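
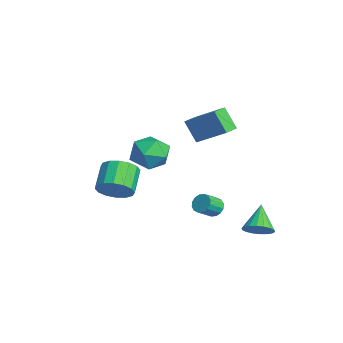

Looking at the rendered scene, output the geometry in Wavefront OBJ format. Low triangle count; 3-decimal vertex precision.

v -3.816 1.378 1.159
v -2.612 2.726 2.323
v -4.562 2.15 1.037
v -3.358 3.498 2.201
v -3.102 1.862 -0.141
v -1.898 3.21 1.023
v -3.848 2.634 -0.263
v -2.644 3.982 0.901
v 3.296 -1.41 1.931
v 4.052 -1.561 2.807
v 2.188 -2.759 2.653
v 2.944 -2.91 3.529
v 2.319 -1.927 3.462
v 3.003 -1.094 3.016
v 3.237 -3.226 2.444
v 3.921 -2.393 1.998
v 4.016 -2.684 3.124
v 3.448 -1.881 3.753
v 2.792 -2.439 1.707
v 2.224 -1.636 2.336
v 2.176 1.458 -2.224
v 2.679 1.418 -2.586
v 3.066 0.603 -1.957
v 2.564 0.642 -1.596
v 2.756 1.63 -2.358
v 3.144 0.815 -1.729
v 2.679 1.797 -2.095
v 3.066 0.981 -1.466
v 2.467 1.872 -1.866
v 2.854 1.057 -1.237
v 2.177 1.836 -1.733
v 2.564 1.021 -1.105
v 1.886 1.699 -1.732
v 2.274 0.884 -1.104
v 1.674 1.497 -1.863
v 2.061 0.682 -1.234
v 1.596 1.285 -2.091
v 1.984 0.47 -1.462
v 1.674 1.119 -2.354
v 2.061 0.303 -1.725
v 1.886 1.043 -2.583
v 2.273 0.228 -1.954
v 2.176 1.079 -2.715
v 2.563 0.264 -2.087
v 2.466 1.216 -2.716
v 2.854 0.401 -2.088
v 0.379 -3.392 -1.3
v 1.075 -3.073 -0.581
v -0.163 -2.489 0.358
v -0.859 -2.808 -0.36
v 1.018 -2.65 -0.918
v -0.221 -2.067 0.021
v 0.789 -2.427 -1.358
v -0.449 -1.844 -0.419
v 0.451 -2.462 -1.782
v -0.787 -1.879 -0.843
v 0.094 -2.746 -2.077
v -1.145 -2.163 -1.138
v -0.187 -3.203 -2.163
v -1.426 -2.62 -1.224
v -0.317 -3.711 -2.018
v -1.555 -3.127 -1.079
v -0.259 -4.133 -1.681
v -1.498 -3.55 -0.742
v -0.031 -4.356 -1.241
v -1.269 -3.773 -0.302
v 0.307 -4.321 -0.817
v -0.931 -3.738 0.122
v 0.665 -4.037 -0.522
v -0.574 -3.454 0.417
v 0.946 -3.58 -0.436
v -0.293 -2.997 0.503
v 3.018 3.578 -3.757
v 3.624 4.04 -3.338
v 1.822 4.082 -2.583
v 3.482 4.296 -3.592
v 3.248 4.409 -3.879
v 2.968 4.357 -4.142
v 2.698 4.152 -4.328
v 2.492 3.833 -4.402
v 2.389 3.463 -4.348
v 2.411 3.117 -4.177
v 2.554 2.861 -3.923
v 2.788 2.748 -3.636
v 3.068 2.8 -3.373
v 3.338 3.005 -3.186
v 3.544 3.324 -3.113
v 3.646 3.694 -3.167
f 2 4 1
f 5 2 1
f 1 4 3
f 3 5 1
f 2 8 4
f 6 2 5
f 6 8 2
f 4 8 3
f 7 5 3
f 3 8 7
f 7 6 5
f 8 6 7
f 9 20 14
f 9 14 10
f 9 10 16
f 9 16 19
f 9 19 20
f 10 14 18
f 14 20 13
f 20 19 11
f 19 16 15
f 16 10 17
f 12 18 13
f 12 13 11
f 12 11 15
f 12 15 17
f 12 17 18
f 13 18 14
f 11 13 20
f 15 11 19
f 17 15 16
f 18 17 10
f 22 21 25
f 22 25 23
f 23 25 26
f 23 26 24
f 25 21 27
f 25 27 26
f 26 27 28
f 26 28 24
f 27 21 29
f 27 29 28
f 28 29 30
f 28 30 24
f 29 21 31
f 29 31 30
f 30 31 32
f 30 32 24
f 31 21 33
f 31 33 32
f 32 33 34
f 32 34 24
f 33 21 35
f 33 35 34
f 34 35 36
f 34 36 24
f 35 21 37
f 35 37 36
f 36 37 38
f 36 38 24
f 37 21 39
f 37 39 38
f 38 39 40
f 38 40 24
f 39 21 41
f 39 41 40
f 40 41 42
f 40 42 24
f 41 21 43
f 41 43 42
f 42 43 44
f 42 44 24
f 43 21 45
f 43 45 44
f 44 45 46
f 44 46 24
f 45 21 22
f 45 22 46
f 46 22 23
f 46 23 24
f 48 47 51
f 48 51 49
f 49 51 52
f 49 52 50
f 51 47 53
f 51 53 52
f 52 53 54
f 52 54 50
f 53 47 55
f 53 55 54
f 54 55 56
f 54 56 50
f 55 47 57
f 55 57 56
f 56 57 58
f 56 58 50
f 57 47 59
f 57 59 58
f 58 59 60
f 58 60 50
f 59 47 61
f 59 61 60
f 60 61 62
f 60 62 50
f 61 47 63
f 61 63 62
f 62 63 64
f 62 64 50
f 63 47 65
f 63 65 64
f 64 65 66
f 64 66 50
f 65 47 67
f 65 67 66
f 66 67 68
f 66 68 50
f 67 47 69
f 67 69 68
f 68 69 70
f 68 70 50
f 69 47 71
f 69 71 70
f 70 71 72
f 70 72 50
f 71 47 48
f 71 48 72
f 72 48 49
f 72 49 50
f 74 73 76
f 74 76 75
f 76 73 77
f 76 77 75
f 77 73 78
f 77 78 75
f 78 73 79
f 78 79 75
f 79 73 80
f 79 80 75
f 80 73 81
f 80 81 75
f 81 73 82
f 81 82 75
f 82 73 83
f 82 83 75
f 83 73 84
f 83 84 75
f 84 73 85
f 84 85 75
f 85 73 86
f 85 86 75
f 86 73 87
f 86 87 75
f 87 73 88
f 87 88 75
f 88 73 74
f 88 74 75



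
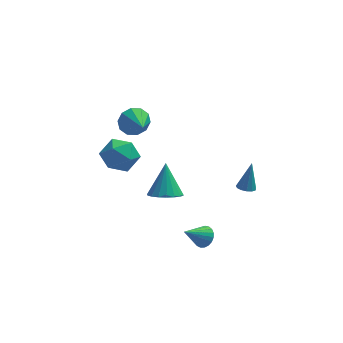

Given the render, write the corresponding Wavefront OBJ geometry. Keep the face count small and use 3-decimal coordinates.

v 3.029 -2.276 2.113
v 3.313 -2.738 2.209
v 3.351 -1.744 3.727
v 3.517 -2.531 2.1
v 3.566 -2.243 1.995
v 3.444 -1.966 1.928
v 3.191 -1.787 1.919
v 2.887 -1.764 1.972
v 2.628 -1.903 2.07
v 2.496 -2.16 2.181
v 2.534 -2.455 2.27
v 2.729 -2.692 2.31
v 3.019 -2.798 2.287
v -1.32 -3.235 2.521
v -0.854 -3.964 2.981
v -1.26 -2.125 4.219
v -0.526 -3.729 2.816
v -0.356 -3.395 2.592
v -0.376 -3.031 2.354
v -0.583 -2.706 2.149
v -0.937 -2.487 2.018
v -1.366 -2.415 1.986
v -1.786 -2.506 2.061
v -2.113 -2.742 2.226
v -2.284 -3.075 2.45
v -2.263 -3.44 2.688
v -2.056 -3.764 2.893
v -1.703 -3.984 3.024
v -1.274 -4.055 3.055
v 0.746 -3.137 -1.312
v 1.04 -2.756 -0.789
v -0.346 -3.723 -0.268
v 0.838 -2.568 -0.896
v 0.62 -2.48 -1.074
v 0.424 -2.504 -1.293
v 0.283 -2.638 -1.516
v 0.223 -2.859 -1.703
v 0.253 -3.127 -1.822
v 0.368 -3.397 -1.853
v 0.549 -3.622 -1.791
v 0.764 -3.763 -1.645
v 0.975 -3.796 -1.442
v 1.147 -3.715 -1.216
v 1.25 -3.533 -1.007
v 1.265 -3.284 -0.85
v 1.191 -3.009 -0.773
v -4.257 0.08 3.438
v -3.166 0.178 3.899
v -4.214 -1.818 3.741
v -3.123 -1.72 4.202
v -4.058 -1.276 4.786
v -4.084 -0.103 4.599
v -3.296 -1.537 3.041
v -3.322 -0.364 2.854
v -2.572 -0.821 3.654
v -3.043 -0.66 4.733
v -4.337 -0.98 2.907
v -4.808 -0.819 3.986
v -2.861 4.684 1.969
v -2.177 4.571 1.276
v -2.379 3.176 2.691
v -1.927 4.872 1.739
v -2.034 5.101 2.289
v -2.457 5.171 2.717
v -3.034 5.055 2.859
v -3.545 4.797 2.662
v -3.795 4.496 2.199
v -3.688 4.267 1.649
v -3.265 4.197 1.221
v -2.688 4.313 1.079
f 2 1 4
f 2 4 3
f 4 1 5
f 4 5 3
f 5 1 6
f 5 6 3
f 6 1 7
f 6 7 3
f 7 1 8
f 7 8 3
f 8 1 9
f 8 9 3
f 9 1 10
f 9 10 3
f 10 1 11
f 10 11 3
f 11 1 12
f 11 12 3
f 12 1 13
f 12 13 3
f 13 1 2
f 13 2 3
f 15 14 17
f 15 17 16
f 17 14 18
f 17 18 16
f 18 14 19
f 18 19 16
f 19 14 20
f 19 20 16
f 20 14 21
f 20 21 16
f 21 14 22
f 21 22 16
f 22 14 23
f 22 23 16
f 23 14 24
f 23 24 16
f 24 14 25
f 24 25 16
f 25 14 26
f 25 26 16
f 26 14 27
f 26 27 16
f 27 14 28
f 27 28 16
f 28 14 29
f 28 29 16
f 29 14 15
f 29 15 16
f 31 30 33
f 31 33 32
f 33 30 34
f 33 34 32
f 34 30 35
f 34 35 32
f 35 30 36
f 35 36 32
f 36 30 37
f 36 37 32
f 37 30 38
f 37 38 32
f 38 30 39
f 38 39 32
f 39 30 40
f 39 40 32
f 40 30 41
f 40 41 32
f 41 30 42
f 41 42 32
f 42 30 43
f 42 43 32
f 43 30 44
f 43 44 32
f 44 30 45
f 44 45 32
f 45 30 46
f 45 46 32
f 46 30 31
f 46 31 32
f 47 58 52
f 47 52 48
f 47 48 54
f 47 54 57
f 47 57 58
f 48 52 56
f 52 58 51
f 58 57 49
f 57 54 53
f 54 48 55
f 50 56 51
f 50 51 49
f 50 49 53
f 50 53 55
f 50 55 56
f 51 56 52
f 49 51 58
f 53 49 57
f 55 53 54
f 56 55 48
f 60 59 62
f 60 62 61
f 62 59 63
f 62 63 61
f 63 59 64
f 63 64 61
f 64 59 65
f 64 65 61
f 65 59 66
f 65 66 61
f 66 59 67
f 66 67 61
f 67 59 68
f 67 68 61
f 68 59 69
f 68 69 61
f 69 59 70
f 69 70 61
f 70 59 60
f 70 60 61



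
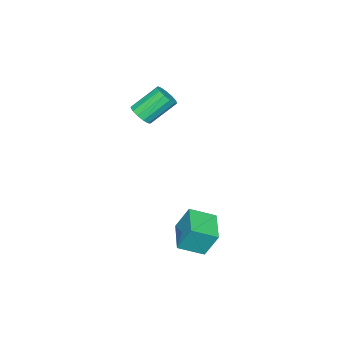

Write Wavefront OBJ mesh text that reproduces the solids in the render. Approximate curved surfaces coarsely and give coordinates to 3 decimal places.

v -2.813 -4.35 0.394
v -2.403 -3.988 0.454
v -3.178 -3.268 1.387
v -3.587 -3.63 1.326
v -2.581 -3.881 0.224
v -3.355 -3.161 1.156
v -2.832 -3.923 0.048
v -3.607 -3.203 0.98
v -3.078 -4.101 -0.019
v -3.852 -3.38 0.914
v -3.239 -4.358 0.046
v -4.013 -3.637 0.978
v -3.264 -4.612 0.221
v -4.039 -3.892 1.153
v -3.147 -4.783 0.451
v -3.921 -4.063 1.383
v -2.923 -4.817 0.663
v -3.698 -4.097 1.595
v -2.665 -4.703 0.789
v -3.439 -3.982 1.722
v -2.453 -4.476 0.79
v -3.227 -3.756 1.723
v -2.355 -4.21 0.665
v -3.13 -3.489 1.598
v 0.432 0.197 -2.499
v 0.29 0.684 -1.456
v 1.525 0.896 -2.677
v 1.383 1.383 -1.634
v 1.017 -0.603 -2.046
v 0.875 -0.116 -1.003
v 2.11 0.096 -2.224
v 1.968 0.583 -1.181
f 2 1 5
f 2 5 3
f 3 5 6
f 3 6 4
f 5 1 7
f 5 7 6
f 6 7 8
f 6 8 4
f 7 1 9
f 7 9 8
f 8 9 10
f 8 10 4
f 9 1 11
f 9 11 10
f 10 11 12
f 10 12 4
f 11 1 13
f 11 13 12
f 12 13 14
f 12 14 4
f 13 1 15
f 13 15 14
f 14 15 16
f 14 16 4
f 15 1 17
f 15 17 16
f 16 17 18
f 16 18 4
f 17 1 19
f 17 19 18
f 18 19 20
f 18 20 4
f 19 1 21
f 19 21 20
f 20 21 22
f 20 22 4
f 21 1 23
f 21 23 22
f 22 23 24
f 22 24 4
f 23 1 2
f 23 2 24
f 24 2 3
f 24 3 4
f 26 28 25
f 29 26 25
f 25 28 27
f 27 29 25
f 26 32 28
f 30 26 29
f 30 32 26
f 28 32 27
f 31 29 27
f 27 32 31
f 31 30 29
f 32 30 31



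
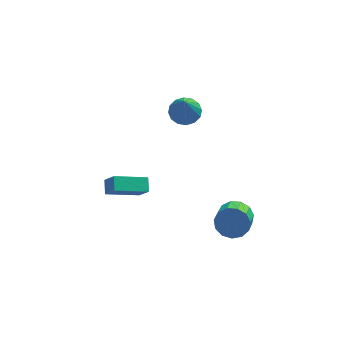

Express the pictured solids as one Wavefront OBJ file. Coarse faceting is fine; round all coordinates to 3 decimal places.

v -4.378 -0.215 -2.904
v -4.354 0.575 -2.433
v -2.484 0.155 -3.623
v -2.459 0.945 -3.152
v -3.881 -0.825 -1.908
v -3.856 -0.035 -1.437
v -1.986 -0.455 -2.627
v -1.962 0.335 -2.156
v 0.35 3.367 0.639
v 0.822 2.627 0.306
v 0.21 2.413 2.561
v 1.164 2.926 0.479
v 1.288 3.344 0.696
v 1.16 3.768 0.897
v 0.815 4.085 1.03
v 0.346 4.209 1.057
v -0.123 4.108 0.973
v -0.465 3.809 0.799
v -0.588 3.391 0.583
v -0.46 2.967 0.381
v -0.116 2.65 0.249
v 0.354 2.525 0.221
v 2.469 -3.303 -2.109
v 2.943 -3.837 -2.795
v 2.624 -4.912 -2.176
v 2.151 -4.377 -1.491
v 3.318 -3.721 -2.399
v 3 -4.796 -1.781
v 3.424 -3.472 -1.912
v 3.106 -4.546 -1.293
v 3.227 -3.169 -1.487
v 2.909 -4.243 -0.868
v 2.789 -2.908 -1.259
v 2.471 -3.983 -0.641
v 2.25 -2.773 -1.302
v 1.932 -3.848 -0.684
v 1.78 -2.806 -1.601
v 1.462 -3.881 -0.982
v 1.529 -2.997 -2.061
v 1.211 -4.071 -1.443
v 1.576 -3.284 -2.537
v 1.258 -4.359 -1.918
v 1.907 -3.578 -2.876
v 1.589 -4.653 -2.258
v 2.417 -3.784 -2.973
v 2.098 -4.859 -2.354
f 2 4 1
f 5 2 1
f 1 4 3
f 3 5 1
f 2 8 4
f 6 2 5
f 6 8 2
f 4 8 3
f 7 5 3
f 3 8 7
f 7 6 5
f 8 6 7
f 10 9 12
f 10 12 11
f 12 9 13
f 12 13 11
f 13 9 14
f 13 14 11
f 14 9 15
f 14 15 11
f 15 9 16
f 15 16 11
f 16 9 17
f 16 17 11
f 17 9 18
f 17 18 11
f 18 9 19
f 18 19 11
f 19 9 20
f 19 20 11
f 20 9 21
f 20 21 11
f 21 9 22
f 21 22 11
f 22 9 10
f 22 10 11
f 24 23 27
f 24 27 25
f 25 27 28
f 25 28 26
f 27 23 29
f 27 29 28
f 28 29 30
f 28 30 26
f 29 23 31
f 29 31 30
f 30 31 32
f 30 32 26
f 31 23 33
f 31 33 32
f 32 33 34
f 32 34 26
f 33 23 35
f 33 35 34
f 34 35 36
f 34 36 26
f 35 23 37
f 35 37 36
f 36 37 38
f 36 38 26
f 37 23 39
f 37 39 38
f 38 39 40
f 38 40 26
f 39 23 41
f 39 41 40
f 40 41 42
f 40 42 26
f 41 23 43
f 41 43 42
f 42 43 44
f 42 44 26
f 43 23 45
f 43 45 44
f 44 45 46
f 44 46 26
f 45 23 24
f 45 24 46
f 46 24 25
f 46 25 26



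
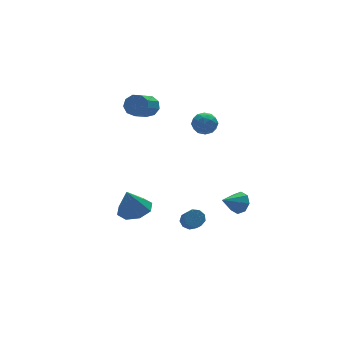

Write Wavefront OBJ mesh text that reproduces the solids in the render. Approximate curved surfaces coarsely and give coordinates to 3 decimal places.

v 2.418 0.164 -4.348
v 2.905 -0.089 -4.537
v 2.768 -0.917 -3.78
v 2.282 -0.664 -3.592
v 2.989 0.165 -4.244
v 2.852 -0.663 -3.487
v 2.806 0.419 -4
v 2.669 -0.409 -3.243
v 2.441 0.553 -3.919
v 2.304 -0.275 -3.162
v 2.066 0.505 -4.039
v 1.929 -0.323 -3.282
v 1.856 0.298 -4.304
v 1.719 -0.53 -3.547
v 1.909 0.028 -4.59
v 1.772 -0.8 -3.833
v 2.2 -0.178 -4.763
v 2.063 -1.006 -4.006
v 2.594 -0.225 -4.742
v 2.457 -1.052 -3.985
v 3.378 1.838 1.909
v 4.084 1.921 2.134
v 3.436 0.659 2.166
v 4.142 0.742 2.391
v 3.585 1.039 2.791
v 3.55 1.767 2.632
v 3.97 0.813 1.668
v 3.935 1.541 1.509
v 4.451 1.288 1.986
v 4.213 1.428 2.679
v 3.307 1.152 1.621
v 3.069 1.292 2.314
v 3.726 1.983 1.999
v 3.794 0.597 2.301
v 3.467 0.771 2.536
v 3.882 0.82 2.668
v 3.412 1.892 2.291
v 3.827 1.942 2.424
v 3.534 1.423 2.81
v 3.693 0.638 1.876
v 4.108 0.688 2.009
v 3.638 1.76 1.632
v 4.053 1.809 1.764
v 3.986 1.157 1.49
v 4.357 1.66 2.044
v 4.391 0.967 2.195
v 4.29 1.008 1.77
v 4.269 1.437 1.677
v 4.217 1.742 2.452
v 4.251 1.049 2.603
v 3.923 1.223 2.838
v 3.902 1.651 2.744
v 4.432 1.37 2.365
v 3.269 1.531 1.697
v 3.303 0.838 1.848
v 3.618 0.929 1.556
v 3.597 1.357 1.462
v 3.129 1.613 2.105
v 3.163 0.92 2.256
v 3.251 1.143 2.623
v 3.23 1.572 2.53
v 3.088 1.21 1.935
v 1.848 4.335 2.302
v 2.218 4.46 2.895
v 1.121 3.45 3.791
v 0.752 3.325 3.198
v 1.869 4.794 2.844
v 0.772 3.783 3.74
v 1.51 4.913 2.539
v 0.413 3.902 3.435
v 1.309 4.762 2.123
v 0.213 3.751 3.019
v 1.361 4.411 1.791
v 0.264 3.4 2.687
v 1.641 4.025 1.698
v 0.544 3.014 2.594
v 2.018 3.784 1.888
v 0.921 2.773 2.784
v 2.315 3.801 2.271
v 1.219 2.791 3.167
v 2.394 4.068 2.669
v 1.298 3.058 3.565
v 0.485 3.03 -4.659
v 1.261 3.623 -4.403
v 0.015 2.99 -3.141
v 0.629 4.027 -4.589
v -0.088 3.846 -4.816
v -0.469 3.187 -4.951
v -0.291 2.436 -4.915
v 0.342 2.032 -4.729
v 1.058 2.213 -4.503
v 1.439 2.872 -4.368
v 4.095 -2.139 -2.009
v 4.472 -2.327 -1.437
v 2.985 -2.361 -1.351
v 4.36 -1.795 -1.447
v 4.093 -1.465 -1.786
v 3.827 -1.53 -2.256
v 3.719 -1.952 -2.581
v 3.831 -2.483 -2.571
v 4.098 -2.813 -2.232
v 4.363 -2.748 -1.762
f 2 1 5
f 2 5 3
f 3 5 6
f 3 6 4
f 5 1 7
f 5 7 6
f 6 7 8
f 6 8 4
f 7 1 9
f 7 9 8
f 8 9 10
f 8 10 4
f 9 1 11
f 9 11 10
f 10 11 12
f 10 12 4
f 11 1 13
f 11 13 12
f 12 13 14
f 12 14 4
f 13 1 15
f 13 15 14
f 14 15 16
f 14 16 4
f 15 1 17
f 15 17 16
f 16 17 18
f 16 18 4
f 17 1 19
f 17 19 18
f 18 19 20
f 18 20 4
f 19 1 2
f 19 2 20
f 20 2 3
f 20 3 4
f 21 58 37
f 58 32 61
f 37 61 26
f 58 61 37
f 21 37 33
f 37 26 38
f 33 38 22
f 37 38 33
f 21 33 42
f 33 22 43
f 42 43 28
f 33 43 42
f 21 42 54
f 42 28 57
f 54 57 31
f 42 57 54
f 21 54 58
f 54 31 62
f 58 62 32
f 54 62 58
f 22 38 49
f 38 26 52
f 49 52 30
f 38 52 49
f 26 61 39
f 61 32 60
f 39 60 25
f 61 60 39
f 32 62 59
f 62 31 55
f 59 55 23
f 62 55 59
f 31 57 56
f 57 28 44
f 56 44 27
f 57 44 56
f 28 43 48
f 43 22 45
f 48 45 29
f 43 45 48
f 24 50 36
f 50 30 51
f 36 51 25
f 50 51 36
f 24 36 34
f 36 25 35
f 34 35 23
f 36 35 34
f 24 34 41
f 34 23 40
f 41 40 27
f 34 40 41
f 24 41 46
f 41 27 47
f 46 47 29
f 41 47 46
f 24 46 50
f 46 29 53
f 50 53 30
f 46 53 50
f 25 51 39
f 51 30 52
f 39 52 26
f 51 52 39
f 23 35 59
f 35 25 60
f 59 60 32
f 35 60 59
f 27 40 56
f 40 23 55
f 56 55 31
f 40 55 56
f 29 47 48
f 47 27 44
f 48 44 28
f 47 44 48
f 30 53 49
f 53 29 45
f 49 45 22
f 53 45 49
f 64 63 67
f 64 67 65
f 65 67 68
f 65 68 66
f 67 63 69
f 67 69 68
f 68 69 70
f 68 70 66
f 69 63 71
f 69 71 70
f 70 71 72
f 70 72 66
f 71 63 73
f 71 73 72
f 72 73 74
f 72 74 66
f 73 63 75
f 73 75 74
f 74 75 76
f 74 76 66
f 75 63 77
f 75 77 76
f 76 77 78
f 76 78 66
f 77 63 79
f 77 79 78
f 78 79 80
f 78 80 66
f 79 63 81
f 79 81 80
f 80 81 82
f 80 82 66
f 81 63 64
f 81 64 82
f 82 64 65
f 82 65 66
f 84 83 86
f 84 86 85
f 86 83 87
f 86 87 85
f 87 83 88
f 87 88 85
f 88 83 89
f 88 89 85
f 89 83 90
f 89 90 85
f 90 83 91
f 90 91 85
f 91 83 92
f 91 92 85
f 92 83 84
f 92 84 85
f 94 93 96
f 94 96 95
f 96 93 97
f 96 97 95
f 97 93 98
f 97 98 95
f 98 93 99
f 98 99 95
f 99 93 100
f 99 100 95
f 100 93 101
f 100 101 95
f 101 93 102
f 101 102 95
f 102 93 94
f 102 94 95



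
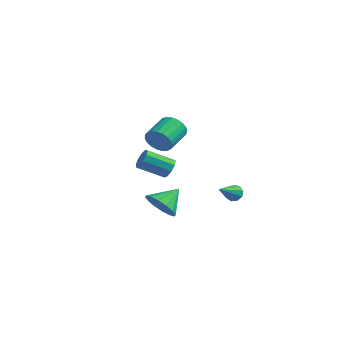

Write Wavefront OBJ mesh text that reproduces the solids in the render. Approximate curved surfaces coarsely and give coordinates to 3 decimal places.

v 3.907 0.041 -1.035
v 4.347 0.162 -0.806
v 3.853 -1.221 -0.265
v 4.078 0.286 -0.621
v 3.729 0.296 -0.631
v 3.464 0.186 -0.829
v 3.406 0.009 -1.124
v 3.583 -0.153 -1.377
v 3.911 -0.224 -1.47
v 4.238 -0.171 -1.36
v 4.41 -0.019 -1.098
v -1.119 1.797 -1.457
v -0.694 1.625 -1.024
v -1.817 0.752 -0.27
v -2.241 0.923 -0.703
v -0.893 1.987 -0.9
v -2.016 1.114 -0.146
v -1.197 2.26 -1.037
v -2.32 1.387 -0.283
v -1.465 2.316 -1.371
v -2.587 1.443 -0.617
v -1.57 2.129 -1.744
v -2.693 1.256 -0.99
v -1.464 1.787 -1.984
v -2.587 0.913 -1.23
v -1.197 1.449 -1.976
v -2.319 0.575 -1.222
v -0.893 1.274 -1.726
v -2.015 0.4 -0.972
v -0.694 1.344 -1.35
v -1.817 0.47 -0.596
v -0.389 -0.056 -3.155
v 0.338 -0.564 -2.716
v -0.071 1.116 -2.325
v 0.559 -0.338 -3.12
v 0.526 -0.037 -3.533
v 0.247 0.26 -3.844
v -0.202 0.472 -3.971
v -0.701 0.543 -3.879
v -1.117 0.453 -3.593
v -1.337 0.227 -3.19
v -1.304 -0.075 -2.777
v -1.026 -0.371 -2.465
v -0.577 -0.583 -2.338
v -0.077 -0.654 -2.43
v 1.648 -3.037 3.061
v 2.024 -3.204 3.689
v 1.929 -1.85 4.106
v 1.552 -1.683 3.479
v 2.254 -3.127 3.493
v 2.159 -1.773 3.91
v 2.38 -3.035 3.223
v 2.285 -1.681 3.64
v 2.379 -2.943 2.925
v 2.284 -1.589 3.342
v 2.252 -2.868 2.65
v 2.156 -1.514 3.067
v 2.02 -2.822 2.447
v 1.924 -1.468 2.864
v 1.723 -2.813 2.35
v 1.628 -1.458 2.767
v 1.414 -2.842 2.376
v 1.319 -1.488 2.793
v 1.145 -2.906 2.52
v 1.05 -1.552 2.937
v 0.963 -2.992 2.759
v 0.868 -1.638 3.176
v 0.899 -3.086 3.049
v 0.804 -1.732 3.466
v 0.965 -3.171 3.342
v 0.87 -1.817 3.759
v 1.149 -3.234 3.586
v 1.054 -1.88 4.003
v 1.419 -3.262 3.739
v 1.323 -1.908 4.156
v 1.728 -3.251 3.776
v 1.633 -1.897 4.193
f 2 1 4
f 2 4 3
f 4 1 5
f 4 5 3
f 5 1 6
f 5 6 3
f 6 1 7
f 6 7 3
f 7 1 8
f 7 8 3
f 8 1 9
f 8 9 3
f 9 1 10
f 9 10 3
f 10 1 11
f 10 11 3
f 11 1 2
f 11 2 3
f 13 12 16
f 13 16 14
f 14 16 17
f 14 17 15
f 16 12 18
f 16 18 17
f 17 18 19
f 17 19 15
f 18 12 20
f 18 20 19
f 19 20 21
f 19 21 15
f 20 12 22
f 20 22 21
f 21 22 23
f 21 23 15
f 22 12 24
f 22 24 23
f 23 24 25
f 23 25 15
f 24 12 26
f 24 26 25
f 25 26 27
f 25 27 15
f 26 12 28
f 26 28 27
f 27 28 29
f 27 29 15
f 28 12 30
f 28 30 29
f 29 30 31
f 29 31 15
f 30 12 13
f 30 13 31
f 31 13 14
f 31 14 15
f 33 32 35
f 33 35 34
f 35 32 36
f 35 36 34
f 36 32 37
f 36 37 34
f 37 32 38
f 37 38 34
f 38 32 39
f 38 39 34
f 39 32 40
f 39 40 34
f 40 32 41
f 40 41 34
f 41 32 42
f 41 42 34
f 42 32 43
f 42 43 34
f 43 32 44
f 43 44 34
f 44 32 45
f 44 45 34
f 45 32 33
f 45 33 34
f 47 46 50
f 47 50 48
f 48 50 51
f 48 51 49
f 50 46 52
f 50 52 51
f 51 52 53
f 51 53 49
f 52 46 54
f 52 54 53
f 53 54 55
f 53 55 49
f 54 46 56
f 54 56 55
f 55 56 57
f 55 57 49
f 56 46 58
f 56 58 57
f 57 58 59
f 57 59 49
f 58 46 60
f 58 60 59
f 59 60 61
f 59 61 49
f 60 46 62
f 60 62 61
f 61 62 63
f 61 63 49
f 62 46 64
f 62 64 63
f 63 64 65
f 63 65 49
f 64 46 66
f 64 66 65
f 65 66 67
f 65 67 49
f 66 46 68
f 66 68 67
f 67 68 69
f 67 69 49
f 68 46 70
f 68 70 69
f 69 70 71
f 69 71 49
f 70 46 72
f 70 72 71
f 71 72 73
f 71 73 49
f 72 46 74
f 72 74 73
f 73 74 75
f 73 75 49
f 74 46 76
f 74 76 75
f 75 76 77
f 75 77 49
f 76 46 47
f 76 47 77
f 77 47 48
f 77 48 49



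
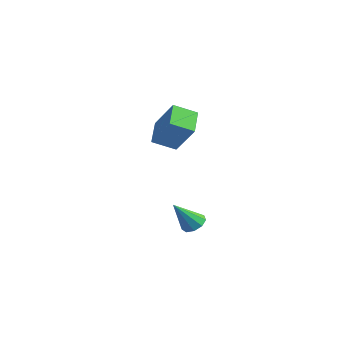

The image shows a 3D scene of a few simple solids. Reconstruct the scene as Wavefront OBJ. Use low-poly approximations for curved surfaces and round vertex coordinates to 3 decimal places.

v -2.309 -0.266 -0.152
v -2.834 -1.206 0.355
v -3.183 0.577 0.504
v -3.708 -0.363 1.012
v -1.152 -0.157 1.248
v -1.677 -1.097 1.756
v -2.026 0.686 1.905
v -2.551 -0.254 2.412
v -1.581 0.135 -4.464
v -1.114 0.437 -4.169
v -1.779 -0.835 -3.156
v -1.491 0.629 -4.084
v -1.91 0.589 -4.177
v -2.175 0.337 -4.404
v -2.163 -0.01 -4.659
v -1.878 -0.29 -4.823
v -1.455 -0.37 -4.819
v -1.091 -0.215 -4.649
v -0.956 0.104 -4.392
f 2 4 1
f 5 2 1
f 1 4 3
f 3 5 1
f 2 8 4
f 6 2 5
f 6 8 2
f 4 8 3
f 7 5 3
f 3 8 7
f 7 6 5
f 8 6 7
f 10 9 12
f 10 12 11
f 12 9 13
f 12 13 11
f 13 9 14
f 13 14 11
f 14 9 15
f 14 15 11
f 15 9 16
f 15 16 11
f 16 9 17
f 16 17 11
f 17 9 18
f 17 18 11
f 18 9 19
f 18 19 11
f 19 9 10
f 19 10 11



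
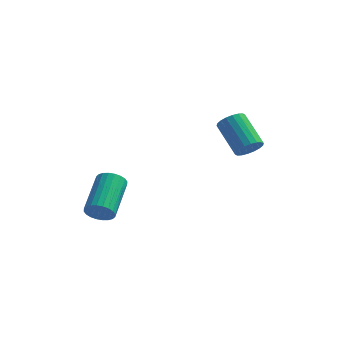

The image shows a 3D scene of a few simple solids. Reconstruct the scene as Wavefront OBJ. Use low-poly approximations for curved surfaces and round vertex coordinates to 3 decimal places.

v -2.499 -3.584 -1.602
v -2.025 -3.385 -1.999
v -2.086 -1.597 -1.175
v -2.561 -1.796 -0.778
v -2.23 -3.329 -2.136
v -2.292 -1.541 -1.313
v -2.477 -3.312 -2.191
v -2.539 -1.523 -1.368
v -2.727 -3.336 -2.157
v -2.789 -1.548 -1.334
v -2.943 -3.398 -2.039
v -3.004 -1.61 -1.216
v -3.091 -3.489 -1.854
v -3.152 -1.7 -1.03
v -3.149 -3.594 -1.63
v -3.21 -1.805 -0.807
v -3.107 -3.697 -1.402
v -3.169 -1.908 -0.579
v -2.974 -3.783 -1.205
v -3.035 -1.995 -0.381
v -2.768 -3.839 -1.067
v -2.83 -2.051 -0.244
v -2.521 -3.857 -1.012
v -2.583 -2.068 -0.189
v -2.271 -3.832 -1.046
v -2.333 -2.044 -0.223
v -2.056 -3.77 -1.164
v -2.117 -1.982 -0.341
v -1.908 -3.68 -1.35
v -1.969 -1.891 -0.526
v -1.85 -3.575 -1.573
v -1.911 -1.786 -0.75
v -1.891 -3.472 -1.801
v -1.953 -1.683 -0.978
v 2.934 -1.113 1.554
v 3.404 -1.035 1.966
v 2.396 -0.089 2.938
v 1.926 -0.167 2.526
v 3.438 -0.819 1.791
v 2.43 0.127 2.763
v 3.373 -0.661 1.569
v 2.364 0.285 2.541
v 3.22 -0.592 1.344
v 2.212 0.354 2.316
v 3.011 -0.627 1.161
v 2.002 0.319 2.132
v 2.786 -0.758 1.055
v 1.778 0.188 2.027
v 2.591 -0.959 1.048
v 1.583 -0.013 2.02
v 2.464 -1.191 1.142
v 1.456 -0.245 2.114
v 2.43 -1.407 1.317
v 1.422 -0.461 2.289
v 2.496 -1.565 1.539
v 1.487 -0.619 2.511
v 2.648 -1.634 1.764
v 1.64 -0.688 2.736
v 2.858 -1.599 1.948
v 1.849 -0.653 2.919
v 3.082 -1.468 2.053
v 2.074 -0.522 3.025
v 3.277 -1.267 2.06
v 2.269 -0.321 3.032
f 2 1 5
f 2 5 3
f 3 5 6
f 3 6 4
f 5 1 7
f 5 7 6
f 6 7 8
f 6 8 4
f 7 1 9
f 7 9 8
f 8 9 10
f 8 10 4
f 9 1 11
f 9 11 10
f 10 11 12
f 10 12 4
f 11 1 13
f 11 13 12
f 12 13 14
f 12 14 4
f 13 1 15
f 13 15 14
f 14 15 16
f 14 16 4
f 15 1 17
f 15 17 16
f 16 17 18
f 16 18 4
f 17 1 19
f 17 19 18
f 18 19 20
f 18 20 4
f 19 1 21
f 19 21 20
f 20 21 22
f 20 22 4
f 21 1 23
f 21 23 22
f 22 23 24
f 22 24 4
f 23 1 25
f 23 25 24
f 24 25 26
f 24 26 4
f 25 1 27
f 25 27 26
f 26 27 28
f 26 28 4
f 27 1 29
f 27 29 28
f 28 29 30
f 28 30 4
f 29 1 31
f 29 31 30
f 30 31 32
f 30 32 4
f 31 1 33
f 31 33 32
f 32 33 34
f 32 34 4
f 33 1 2
f 33 2 34
f 34 2 3
f 34 3 4
f 36 35 39
f 36 39 37
f 37 39 40
f 37 40 38
f 39 35 41
f 39 41 40
f 40 41 42
f 40 42 38
f 41 35 43
f 41 43 42
f 42 43 44
f 42 44 38
f 43 35 45
f 43 45 44
f 44 45 46
f 44 46 38
f 45 35 47
f 45 47 46
f 46 47 48
f 46 48 38
f 47 35 49
f 47 49 48
f 48 49 50
f 48 50 38
f 49 35 51
f 49 51 50
f 50 51 52
f 50 52 38
f 51 35 53
f 51 53 52
f 52 53 54
f 52 54 38
f 53 35 55
f 53 55 54
f 54 55 56
f 54 56 38
f 55 35 57
f 55 57 56
f 56 57 58
f 56 58 38
f 57 35 59
f 57 59 58
f 58 59 60
f 58 60 38
f 59 35 61
f 59 61 60
f 60 61 62
f 60 62 38
f 61 35 63
f 61 63 62
f 62 63 64
f 62 64 38
f 63 35 36
f 63 36 64
f 64 36 37
f 64 37 38



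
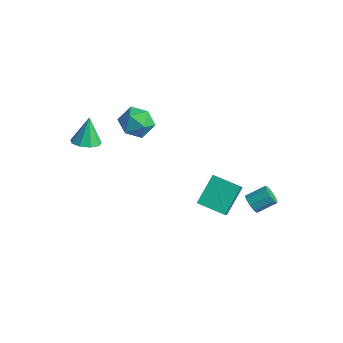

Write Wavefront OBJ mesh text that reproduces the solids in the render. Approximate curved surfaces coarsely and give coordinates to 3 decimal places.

v -2.563 0.022 2.443
v -2.106 0.729 1.795
v -1.614 -1.229 1.745
v -1.157 -0.522 1.097
v -0.953 -0.497 2.139
v -1.539 0.276 2.57
v -2.181 -0.776 0.97
v -2.767 -0.003 1.401
v -1.87 0.236 0.885
v -1.112 0.408 1.607
v -2.608 -0.908 1.933
v -1.85 -0.736 2.655
v 2.605 -0.198 -2.043
v 2.33 1.227 -0.832
v 2.133 0.448 -2.91
v 1.858 1.873 -1.7
v 4.062 0.387 -2.4
v 3.787 1.812 -1.19
v 3.59 1.033 -3.268
v 3.315 2.458 -2.057
v 3.395 3.09 -3.936
v 3.917 2.992 -4.256
v 4.467 3.933 -3.644
v 3.945 4.03 -3.324
v 3.671 3.27 -4.461
v 4.221 4.211 -3.849
v 3.295 3.463 -4.421
v 3.846 4.404 -3.808
v 2.967 3.482 -4.154
v 3.517 4.422 -3.541
v 2.838 3.317 -3.785
v 3.388 4.257 -3.172
v 2.97 3.045 -3.487
v 3.52 3.986 -2.874
v 3.301 2.795 -3.399
v 3.851 3.735 -2.787
v 3.676 2.682 -3.563
v 4.226 3.623 -2.95
v 3.919 2.76 -3.901
v 4.469 3.701 -3.289
v -2.095 -3.561 2.126
v -1.389 -3.86 2.387
v -2.405 -2.999 3.614
v -1.32 -3.341 2.205
v -1.613 -2.925 1.986
v -2.133 -2.807 1.833
v -2.634 -3.042 1.818
v -2.884 -3.52 1.946
v -2.764 -4.017 2.159
v -2.331 -4.301 2.357
v -1.788 -4.239 2.447
f 1 12 6
f 1 6 2
f 1 2 8
f 1 8 11
f 1 11 12
f 2 6 10
f 6 12 5
f 12 11 3
f 11 8 7
f 8 2 9
f 4 10 5
f 4 5 3
f 4 3 7
f 4 7 9
f 4 9 10
f 5 10 6
f 3 5 12
f 7 3 11
f 9 7 8
f 10 9 2
f 14 16 13
f 17 14 13
f 13 16 15
f 15 17 13
f 14 20 16
f 18 14 17
f 18 20 14
f 16 20 15
f 19 17 15
f 15 20 19
f 19 18 17
f 20 18 19
f 22 21 25
f 22 25 23
f 23 25 26
f 23 26 24
f 25 21 27
f 25 27 26
f 26 27 28
f 26 28 24
f 27 21 29
f 27 29 28
f 28 29 30
f 28 30 24
f 29 21 31
f 29 31 30
f 30 31 32
f 30 32 24
f 31 21 33
f 31 33 32
f 32 33 34
f 32 34 24
f 33 21 35
f 33 35 34
f 34 35 36
f 34 36 24
f 35 21 37
f 35 37 36
f 36 37 38
f 36 38 24
f 37 21 39
f 37 39 38
f 38 39 40
f 38 40 24
f 39 21 22
f 39 22 40
f 40 22 23
f 40 23 24
f 42 41 44
f 42 44 43
f 44 41 45
f 44 45 43
f 45 41 46
f 45 46 43
f 46 41 47
f 46 47 43
f 47 41 48
f 47 48 43
f 48 41 49
f 48 49 43
f 49 41 50
f 49 50 43
f 50 41 51
f 50 51 43
f 51 41 42
f 51 42 43



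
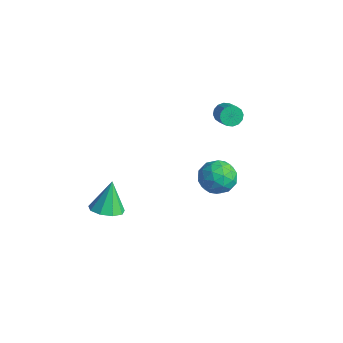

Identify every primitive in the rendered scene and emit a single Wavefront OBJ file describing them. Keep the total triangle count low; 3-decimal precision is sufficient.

v -0.124 -4.038 -3.462
v 0.396 -4.874 -3.018
v -0.536 -3.282 -1.558
v 0.867 -4.318 -3.136
v 0.875 -3.631 -3.407
v 0.416 -3.134 -3.704
v -0.296 -3.06 -3.887
v -0.927 -3.444 -3.872
v -1.182 -4.106 -3.665
v -0.942 -4.735 -3.363
v -0.319 -5.039 -3.107
v 1.893 1.628 -1.111
v 2.617 2.556 -0.72
v 3.483 0.744 -1.96
v 4.207 1.672 -1.569
v 3.72 0.878 -0.75
v 2.737 1.424 -0.225
v 3.363 1.876 -2.455
v 2.38 2.422 -1.93
v 3.526 2.709 -1.55
v 3.746 2.093 -0.496
v 2.354 1.207 -2.184
v 2.574 0.591 -1.13
v 2.115 2.169 -0.841
v 3.985 1.131 -1.839
v 3.698 0.664 -1.358
v 4.124 1.21 -1.128
v 2.186 1.504 -0.55
v 2.611 2.05 -0.32
v 3.26 1.064 -0.338
v 3.489 1.25 -2.36
v 3.914 1.796 -2.13
v 1.976 2.09 -1.552
v 2.402 2.636 -1.322
v 2.84 2.236 -2.342
v 3.075 2.805 -1.099
v 4.01 2.286 -1.598
v 3.514 2.405 -2.119
v 2.936 2.726 -1.811
v 3.205 2.442 -0.48
v 4.14 1.923 -0.979
v 3.853 1.457 -0.497
v 3.275 1.777 -0.189
v 3.739 2.533 -0.968
v 1.96 1.377 -1.701
v 2.895 0.858 -2.2
v 2.825 1.523 -2.491
v 2.247 1.843 -2.183
v 2.09 1.014 -1.082
v 3.025 0.495 -1.581
v 3.164 0.574 -0.869
v 2.586 0.895 -0.561
v 2.361 0.767 -1.712
v 0.823 3.968 1.759
v 1.199 4.476 1.394
v 2.212 4.161 1.996
v 1.837 3.652 2.361
v 1.07 4.652 1.702
v 2.083 4.337 2.304
v 0.875 4.645 2.026
v 1.888 4.33 2.628
v 0.667 4.456 2.278
v 1.68 4.141 2.88
v 0.5 4.136 2.391
v 1.513 3.821 2.993
v 0.42 3.771 2.335
v 1.433 3.456 2.937
v 0.448 3.459 2.124
v 1.461 3.144 2.726
v 0.577 3.283 1.816
v 1.59 2.968 2.418
v 0.772 3.29 1.492
v 1.785 2.975 2.094
v 0.98 3.479 1.24
v 1.993 3.164 1.842
v 1.147 3.799 1.127
v 2.16 3.484 1.729
v 1.227 4.164 1.183
v 2.24 3.849 1.785
f 2 1 4
f 2 4 3
f 4 1 5
f 4 5 3
f 5 1 6
f 5 6 3
f 6 1 7
f 6 7 3
f 7 1 8
f 7 8 3
f 8 1 9
f 8 9 3
f 9 1 10
f 9 10 3
f 10 1 11
f 10 11 3
f 11 1 2
f 11 2 3
f 12 49 28
f 49 23 52
f 28 52 17
f 49 52 28
f 12 28 24
f 28 17 29
f 24 29 13
f 28 29 24
f 12 24 33
f 24 13 34
f 33 34 19
f 24 34 33
f 12 33 45
f 33 19 48
f 45 48 22
f 33 48 45
f 12 45 49
f 45 22 53
f 49 53 23
f 45 53 49
f 13 29 40
f 29 17 43
f 40 43 21
f 29 43 40
f 17 52 30
f 52 23 51
f 30 51 16
f 52 51 30
f 23 53 50
f 53 22 46
f 50 46 14
f 53 46 50
f 22 48 47
f 48 19 35
f 47 35 18
f 48 35 47
f 19 34 39
f 34 13 36
f 39 36 20
f 34 36 39
f 15 41 27
f 41 21 42
f 27 42 16
f 41 42 27
f 15 27 25
f 27 16 26
f 25 26 14
f 27 26 25
f 15 25 32
f 25 14 31
f 32 31 18
f 25 31 32
f 15 32 37
f 32 18 38
f 37 38 20
f 32 38 37
f 15 37 41
f 37 20 44
f 41 44 21
f 37 44 41
f 16 42 30
f 42 21 43
f 30 43 17
f 42 43 30
f 14 26 50
f 26 16 51
f 50 51 23
f 26 51 50
f 18 31 47
f 31 14 46
f 47 46 22
f 31 46 47
f 20 38 39
f 38 18 35
f 39 35 19
f 38 35 39
f 21 44 40
f 44 20 36
f 40 36 13
f 44 36 40
f 55 54 58
f 55 58 56
f 56 58 59
f 56 59 57
f 58 54 60
f 58 60 59
f 59 60 61
f 59 61 57
f 60 54 62
f 60 62 61
f 61 62 63
f 61 63 57
f 62 54 64
f 62 64 63
f 63 64 65
f 63 65 57
f 64 54 66
f 64 66 65
f 65 66 67
f 65 67 57
f 66 54 68
f 66 68 67
f 67 68 69
f 67 69 57
f 68 54 70
f 68 70 69
f 69 70 71
f 69 71 57
f 70 54 72
f 70 72 71
f 71 72 73
f 71 73 57
f 72 54 74
f 72 74 73
f 73 74 75
f 73 75 57
f 74 54 76
f 74 76 75
f 75 76 77
f 75 77 57
f 76 54 78
f 76 78 77
f 77 78 79
f 77 79 57
f 78 54 55
f 78 55 79
f 79 55 56
f 79 56 57



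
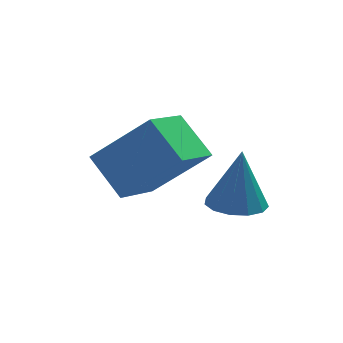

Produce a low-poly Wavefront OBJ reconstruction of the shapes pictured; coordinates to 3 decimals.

v 1.277 -0.745 -3.676
v 0.359 -1.942 -3.032
v 0.636 0.229 -2.781
v -0.282 -0.968 -2.136
v 2.722 -1.092 -2.264
v 1.804 -2.289 -1.619
v 2.081 -0.118 -1.368
v 1.163 -1.315 -0.724
v 3.011 -2.909 -2.839
v 3.544 -3.465 -2.817
v 3.169 -2.691 -1.161
v 3.758 -3.093 -2.885
v 3.735 -2.664 -2.939
v 3.482 -2.312 -2.961
v 3.08 -2.149 -2.944
v 2.656 -2.228 -2.894
v 2.345 -2.523 -2.827
v 2.246 -2.941 -2.764
v 2.39 -3.348 -2.724
v 2.731 -3.616 -2.721
v 3.161 -3.66 -2.756
f 2 4 1
f 5 2 1
f 1 4 3
f 3 5 1
f 2 8 4
f 6 2 5
f 6 8 2
f 4 8 3
f 7 5 3
f 3 8 7
f 7 6 5
f 8 6 7
f 10 9 12
f 10 12 11
f 12 9 13
f 12 13 11
f 13 9 14
f 13 14 11
f 14 9 15
f 14 15 11
f 15 9 16
f 15 16 11
f 16 9 17
f 16 17 11
f 17 9 18
f 17 18 11
f 18 9 19
f 18 19 11
f 19 9 20
f 19 20 11
f 20 9 21
f 20 21 11
f 21 9 10
f 21 10 11



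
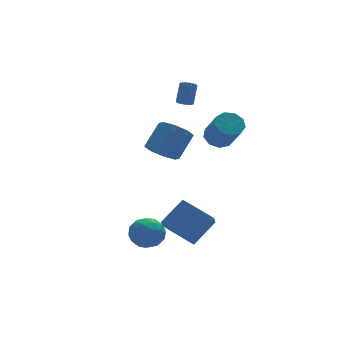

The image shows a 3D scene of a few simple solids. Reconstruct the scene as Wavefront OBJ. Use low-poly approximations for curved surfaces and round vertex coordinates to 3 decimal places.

v -1.437 -1.294 -4.334
v -0.613 -1.608 -3.688
v -2.507 -2.452 -3.532
v -1.683 -2.766 -2.886
v -2.118 -1.769 -2.772
v -1.457 -1.053 -3.268
v -1.663 -3.007 -3.952
v -1.002 -2.291 -4.448
v -0.753 -2.666 -3.451
v -1.034 -1.901 -2.722
v -2.086 -2.159 -4.498
v -2.367 -1.394 -3.769
v -0.931 -1.349 -4.081
v -2.189 -2.711 -3.139
v -2.445 -2.125 -3.072
v -1.961 -2.309 -2.692
v -1.427 -1.023 -3.835
v -0.942 -1.208 -3.455
v -1.827 -1.303 -2.917
v -2.178 -2.852 -3.765
v -1.693 -3.037 -3.385
v -1.159 -1.751 -4.528
v -0.675 -1.935 -4.148
v -1.293 -2.757 -4.303
v -0.529 -2.156 -3.562
v -1.158 -2.837 -3.091
v -1.146 -2.978 -3.718
v -0.757 -2.557 -4.009
v -0.694 -1.706 -3.134
v -1.323 -2.387 -2.662
v -1.579 -1.801 -2.596
v -1.19 -1.38 -2.887
v -0.776 -2.329 -2.995
v -1.797 -1.673 -4.558
v -2.426 -2.354 -4.086
v -1.93 -2.68 -4.333
v -1.541 -2.259 -4.624
v -1.962 -1.223 -4.129
v -2.591 -1.904 -3.658
v -2.363 -1.503 -3.211
v -1.974 -1.082 -3.502
v -2.344 -1.731 -4.225
v 3.885 0.156 1.638
v 4.769 0.291 1.746
v 4.778 -1.042 3.33
v 3.895 -1.176 3.222
v 4.451 0.694 2.087
v 4.461 -0.639 3.67
v 3.869 0.845 2.218
v 3.879 -0.488 3.801
v 3.294 0.674 2.077
v 3.304 -0.659 3.661
v 2.996 0.261 1.732
v 3.006 -1.072 3.315
v 3.114 -0.201 1.342
v 3.124 -1.534 2.926
v 3.593 -0.496 1.091
v 3.602 -1.829 2.675
v 4.208 -0.485 1.096
v 4.218 -1.818 2.68
v 4.673 -0.175 1.355
v 4.682 -1.508 2.938
v 1.585 2.689 -0.334
v 2.312 1.92 -0.635
v 3.541 2.561 0.693
v 2.815 3.331 0.994
v 2.404 2.637 -1.067
v 3.634 3.278 0.262
v 2.017 3.385 -1.069
v 3.246 4.026 0.259
v 1.377 3.725 -0.641
v 2.606 4.366 0.687
v 0.859 3.459 -0.033
v 2.088 4.1 1.295
v 0.766 2.742 0.398
v 1.996 3.383 1.727
v 1.154 1.994 0.401
v 2.383 2.635 1.729
v 1.794 1.654 -0.027
v 3.023 2.295 1.301
v 1.302 -4.382 -1.953
v 0.201 -2.827 -1.048
v -0.156 -4.713 -3.158
v -1.257 -3.157 -2.253
v 1.897 -3.383 -2.947
v 0.796 -1.827 -2.042
v 0.439 -3.713 -4.152
v -0.662 -2.158 -3.247
v 3.143 2.905 3.229
v 3.597 2.882 2.999
v 4.171 3.572 4.06
v 3.717 3.595 4.291
v 3.51 3.076 2.919
v 4.084 3.767 3.98
v 3.35 3.236 2.902
v 3.924 3.927 3.963
v 3.149 3.331 2.949
v 3.723 4.021 4.01
v 2.947 3.341 3.052
v 3.521 4.031 4.113
v 2.784 3.265 3.19
v 3.358 3.955 4.251
v 2.691 3.117 3.336
v 3.266 3.807 4.397
v 2.689 2.928 3.46
v 3.263 3.618 4.521
v 2.776 2.733 3.54
v 3.35 3.424 4.601
v 2.936 2.573 3.557
v 3.51 3.264 4.618
v 3.137 2.479 3.51
v 3.711 3.169 4.571
v 3.339 2.469 3.407
v 3.913 3.159 4.468
v 3.502 2.545 3.269
v 4.076 3.235 4.33
v 3.594 2.693 3.123
v 4.169 3.383 4.184
f 1 38 17
f 38 12 41
f 17 41 6
f 38 41 17
f 1 17 13
f 17 6 18
f 13 18 2
f 17 18 13
f 1 13 22
f 13 2 23
f 22 23 8
f 13 23 22
f 1 22 34
f 22 8 37
f 34 37 11
f 22 37 34
f 1 34 38
f 34 11 42
f 38 42 12
f 34 42 38
f 2 18 29
f 18 6 32
f 29 32 10
f 18 32 29
f 6 41 19
f 41 12 40
f 19 40 5
f 41 40 19
f 12 42 39
f 42 11 35
f 39 35 3
f 42 35 39
f 11 37 36
f 37 8 24
f 36 24 7
f 37 24 36
f 8 23 28
f 23 2 25
f 28 25 9
f 23 25 28
f 4 30 16
f 30 10 31
f 16 31 5
f 30 31 16
f 4 16 14
f 16 5 15
f 14 15 3
f 16 15 14
f 4 14 21
f 14 3 20
f 21 20 7
f 14 20 21
f 4 21 26
f 21 7 27
f 26 27 9
f 21 27 26
f 4 26 30
f 26 9 33
f 30 33 10
f 26 33 30
f 5 31 19
f 31 10 32
f 19 32 6
f 31 32 19
f 3 15 39
f 15 5 40
f 39 40 12
f 15 40 39
f 7 20 36
f 20 3 35
f 36 35 11
f 20 35 36
f 9 27 28
f 27 7 24
f 28 24 8
f 27 24 28
f 10 33 29
f 33 9 25
f 29 25 2
f 33 25 29
f 44 43 47
f 44 47 45
f 45 47 48
f 45 48 46
f 47 43 49
f 47 49 48
f 48 49 50
f 48 50 46
f 49 43 51
f 49 51 50
f 50 51 52
f 50 52 46
f 51 43 53
f 51 53 52
f 52 53 54
f 52 54 46
f 53 43 55
f 53 55 54
f 54 55 56
f 54 56 46
f 55 43 57
f 55 57 56
f 56 57 58
f 56 58 46
f 57 43 59
f 57 59 58
f 58 59 60
f 58 60 46
f 59 43 61
f 59 61 60
f 60 61 62
f 60 62 46
f 61 43 44
f 61 44 62
f 62 44 45
f 62 45 46
f 64 63 67
f 64 67 65
f 65 67 68
f 65 68 66
f 67 63 69
f 67 69 68
f 68 69 70
f 68 70 66
f 69 63 71
f 69 71 70
f 70 71 72
f 70 72 66
f 71 63 73
f 71 73 72
f 72 73 74
f 72 74 66
f 73 63 75
f 73 75 74
f 74 75 76
f 74 76 66
f 75 63 77
f 75 77 76
f 76 77 78
f 76 78 66
f 77 63 79
f 77 79 78
f 78 79 80
f 78 80 66
f 79 63 64
f 79 64 80
f 80 64 65
f 80 65 66
f 82 84 81
f 85 82 81
f 81 84 83
f 83 85 81
f 82 88 84
f 86 82 85
f 86 88 82
f 84 88 83
f 87 85 83
f 83 88 87
f 87 86 85
f 88 86 87
f 90 89 93
f 90 93 91
f 91 93 94
f 91 94 92
f 93 89 95
f 93 95 94
f 94 95 96
f 94 96 92
f 95 89 97
f 95 97 96
f 96 97 98
f 96 98 92
f 97 89 99
f 97 99 98
f 98 99 100
f 98 100 92
f 99 89 101
f 99 101 100
f 100 101 102
f 100 102 92
f 101 89 103
f 101 103 102
f 102 103 104
f 102 104 92
f 103 89 105
f 103 105 104
f 104 105 106
f 104 106 92
f 105 89 107
f 105 107 106
f 106 107 108
f 106 108 92
f 107 89 109
f 107 109 108
f 108 109 110
f 108 110 92
f 109 89 111
f 109 111 110
f 110 111 112
f 110 112 92
f 111 89 113
f 111 113 112
f 112 113 114
f 112 114 92
f 113 89 115
f 113 115 114
f 114 115 116
f 114 116 92
f 115 89 117
f 115 117 116
f 116 117 118
f 116 118 92
f 117 89 90
f 117 90 118
f 118 90 91
f 118 91 92



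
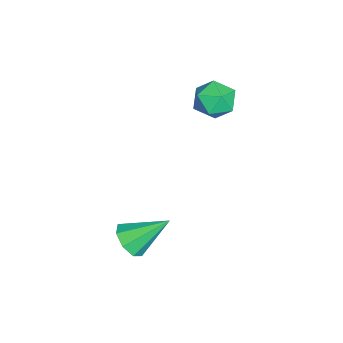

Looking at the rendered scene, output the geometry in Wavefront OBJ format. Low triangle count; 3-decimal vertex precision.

v 1.056 0.893 -4.413
v 1.859 0.762 -4.026
v 0.704 2.467 -3.147
v 1.891 1.198 -4.559
v 1.434 1.455 -5.006
v 0.756 1.383 -5.106
v 0.254 1.024 -4.799
v 0.222 0.589 -4.267
v 0.679 0.331 -3.82
v 1.357 0.403 -3.72
v -4.423 4.136 0.038
v -3.496 4.336 0.44
v -4.444 2.664 0.82
v -3.517 2.864 1.222
v -4.34 3.401 1.532
v -4.327 4.311 1.048
v -3.613 2.689 0.212
v -3.6 3.599 -0.272
v -2.995 3.442 0.547
v -3.444 3.882 1.363
v -4.496 3.118 -0.103
v -4.945 3.558 0.713
f 2 1 4
f 2 4 3
f 4 1 5
f 4 5 3
f 5 1 6
f 5 6 3
f 6 1 7
f 6 7 3
f 7 1 8
f 7 8 3
f 8 1 9
f 8 9 3
f 9 1 10
f 9 10 3
f 10 1 2
f 10 2 3
f 11 22 16
f 11 16 12
f 11 12 18
f 11 18 21
f 11 21 22
f 12 16 20
f 16 22 15
f 22 21 13
f 21 18 17
f 18 12 19
f 14 20 15
f 14 15 13
f 14 13 17
f 14 17 19
f 14 19 20
f 15 20 16
f 13 15 22
f 17 13 21
f 19 17 18
f 20 19 12



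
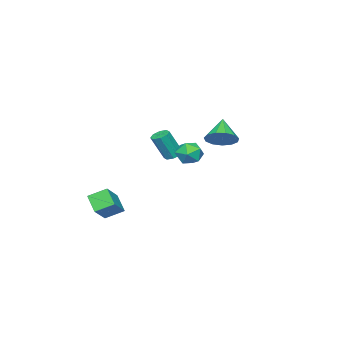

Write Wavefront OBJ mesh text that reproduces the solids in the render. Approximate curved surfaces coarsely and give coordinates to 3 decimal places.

v -3.764 -1.962 -0.724
v -3.236 -2.042 -0.949
v -2.627 -2.538 0.659
v -3.156 -2.458 0.884
v -3.296 -1.629 -0.799
v -2.687 -2.124 0.81
v -3.63 -1.41 -0.605
v -3.021 -1.906 1.004
v -4.044 -1.516 -0.481
v -3.435 -2.011 1.128
v -4.293 -1.882 -0.499
v -3.684 -2.378 1.109
v -4.233 -2.296 -0.65
v -3.624 -2.791 0.959
v -3.899 -2.514 -0.844
v -3.29 -3.01 0.765
v -3.485 -2.409 -0.968
v -2.876 -2.904 0.641
v 0.126 -3.864 -4.762
v -0.353 -4.702 -3.922
v -0.473 -2.96 -4.202
v -0.952 -3.798 -3.362
v 1.392 -3.622 -3.798
v 0.913 -4.46 -2.958
v 0.793 -2.718 -3.238
v 0.314 -3.556 -2.398
v 0.192 2.624 1.375
v 0.981 2.821 1.119
v 0.659 1.439 1.901
v 1.448 1.636 1.645
v 1.081 2.078 2.275
v 0.793 2.81 1.95
v 0.847 1.45 1.07
v 0.559 2.182 0.745
v 1.385 2.096 0.931
v 1.53 2.483 1.675
v 0.11 1.777 1.345
v 0.255 2.164 2.089
v -0.132 3.504 2.504
v 0.277 4.025 3.143
v -1.108 2.956 3.576
v -0.105 4.312 2.941
v -0.495 4.343 2.602
v -0.77 4.107 2.231
v -0.842 3.68 1.947
v -0.689 3.196 1.84
v -0.359 2.81 1.943
v 0.044 2.644 2.225
v 0.39 2.751 2.596
v 0.571 3.097 2.937
v 0.529 3.572 3.141
f 2 1 5
f 2 5 3
f 3 5 6
f 3 6 4
f 5 1 7
f 5 7 6
f 6 7 8
f 6 8 4
f 7 1 9
f 7 9 8
f 8 9 10
f 8 10 4
f 9 1 11
f 9 11 10
f 10 11 12
f 10 12 4
f 11 1 13
f 11 13 12
f 12 13 14
f 12 14 4
f 13 1 15
f 13 15 14
f 14 15 16
f 14 16 4
f 15 1 17
f 15 17 16
f 16 17 18
f 16 18 4
f 17 1 2
f 17 2 18
f 18 2 3
f 18 3 4
f 20 22 19
f 23 20 19
f 19 22 21
f 21 23 19
f 20 26 22
f 24 20 23
f 24 26 20
f 22 26 21
f 25 23 21
f 21 26 25
f 25 24 23
f 26 24 25
f 27 38 32
f 27 32 28
f 27 28 34
f 27 34 37
f 27 37 38
f 28 32 36
f 32 38 31
f 38 37 29
f 37 34 33
f 34 28 35
f 30 36 31
f 30 31 29
f 30 29 33
f 30 33 35
f 30 35 36
f 31 36 32
f 29 31 38
f 33 29 37
f 35 33 34
f 36 35 28
f 40 39 42
f 40 42 41
f 42 39 43
f 42 43 41
f 43 39 44
f 43 44 41
f 44 39 45
f 44 45 41
f 45 39 46
f 45 46 41
f 46 39 47
f 46 47 41
f 47 39 48
f 47 48 41
f 48 39 49
f 48 49 41
f 49 39 50
f 49 50 41
f 50 39 51
f 50 51 41
f 51 39 40
f 51 40 41



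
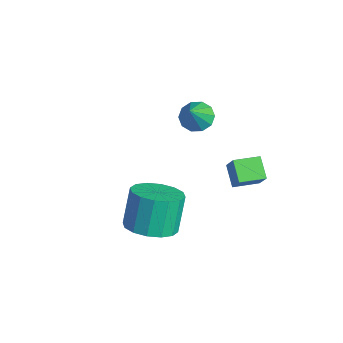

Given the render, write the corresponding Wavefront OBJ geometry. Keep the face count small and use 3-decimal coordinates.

v 0.705 -3.046 -2.805
v 1.263 -2.246 -2.906
v 0.812 -1.755 -1.496
v 0.255 -2.554 -1.395
v 0.81 -2.116 -3.096
v 0.36 -1.624 -1.685
v 0.33 -2.235 -3.208
v -0.12 -1.743 -1.797
v -0.05 -2.571 -3.212
v -0.5 -2.079 -1.801
v -0.227 -3.034 -3.107
v -0.677 -2.543 -1.696
v -0.155 -3.501 -2.921
v -0.605 -3.009 -1.511
v 0.148 -3.845 -2.704
v -0.303 -3.354 -1.294
v 0.6 -3.976 -2.515
v 0.15 -3.484 -1.104
v 1.08 -3.857 -2.403
v 0.63 -3.365 -0.992
v 1.46 -3.521 -2.399
v 1.01 -3.029 -0.988
v 1.637 -3.057 -2.504
v 1.187 -2.566 -1.093
v 1.565 -2.591 -2.689
v 1.115 -2.099 -1.279
v -3.779 0.87 -1.806
v -3.194 0.829 -2.17
v -3.141 0.27 -0.714
v -3.195 1.203 -1.964
v -3.419 1.449 -1.698
v -3.781 1.474 -1.473
v -4.141 1.269 -1.376
v -4.364 0.911 -1.443
v -4.362 0.538 -1.649
v -4.138 0.291 -1.915
v -3.776 0.266 -2.139
v -3.416 0.471 -2.237
v -0.261 0.613 -2.893
v -1.044 0.752 -2.337
v -0.131 1.642 -2.967
v -0.913 1.781 -2.411
v 0.293 0.599 -2.109
v -0.489 0.738 -1.553
v 0.424 1.628 -2.183
v -0.359 1.767 -1.627
f 2 1 5
f 2 5 3
f 3 5 6
f 3 6 4
f 5 1 7
f 5 7 6
f 6 7 8
f 6 8 4
f 7 1 9
f 7 9 8
f 8 9 10
f 8 10 4
f 9 1 11
f 9 11 10
f 10 11 12
f 10 12 4
f 11 1 13
f 11 13 12
f 12 13 14
f 12 14 4
f 13 1 15
f 13 15 14
f 14 15 16
f 14 16 4
f 15 1 17
f 15 17 16
f 16 17 18
f 16 18 4
f 17 1 19
f 17 19 18
f 18 19 20
f 18 20 4
f 19 1 21
f 19 21 20
f 20 21 22
f 20 22 4
f 21 1 23
f 21 23 22
f 22 23 24
f 22 24 4
f 23 1 25
f 23 25 24
f 24 25 26
f 24 26 4
f 25 1 2
f 25 2 26
f 26 2 3
f 26 3 4
f 28 27 30
f 28 30 29
f 30 27 31
f 30 31 29
f 31 27 32
f 31 32 29
f 32 27 33
f 32 33 29
f 33 27 34
f 33 34 29
f 34 27 35
f 34 35 29
f 35 27 36
f 35 36 29
f 36 27 37
f 36 37 29
f 37 27 38
f 37 38 29
f 38 27 28
f 38 28 29
f 40 42 39
f 43 40 39
f 39 42 41
f 41 43 39
f 40 46 42
f 44 40 43
f 44 46 40
f 42 46 41
f 45 43 41
f 41 46 45
f 45 44 43
f 46 44 45



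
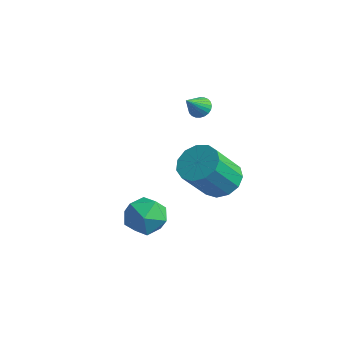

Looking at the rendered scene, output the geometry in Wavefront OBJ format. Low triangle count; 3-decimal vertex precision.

v 0.302 4.124 1.058
v 0.61 3.843 0.747
v 0.378 3.276 1.902
v 0.746 3.955 0.847
v 0.815 4.093 0.979
v 0.805 4.235 1.124
v 0.719 4.361 1.258
v 0.57 4.451 1.361
v 0.379 4.491 1.419
v 0.177 4.475 1.421
v -0.006 4.406 1.368
v -0.143 4.294 1.268
v -0.211 4.156 1.136
v -0.202 4.013 0.992
v -0.116 3.888 0.858
v 0.034 3.798 0.754
v 0.224 3.758 0.697
v 0.426 3.774 0.694
v 2.323 0.339 -1.84
v 3.042 -0.323 -1.843
v 1.258 -0.817 -2.017
v 1.977 -1.479 -2.02
v 1.763 -0.994 -1.199
v 2.421 -0.279 -1.089
v 1.879 -0.861 -2.771
v 2.537 -0.146 -2.661
v 2.768 -1.065 -2.418
v 2.696 -1.147 -1.447
v 1.604 0.007 -2.413
v 1.532 -0.075 -1.442
v 1.439 4.218 -2.691
v 2.397 4.213 -2.636
v 2.3 2.976 -1.055
v 1.341 2.982 -1.109
v 2.229 4.623 -2.326
v 2.132 3.386 -0.744
v 1.81 4.904 -2.131
v 1.713 3.668 -0.55
v 1.274 4.968 -2.115
v 1.176 3.732 -0.533
v 0.789 4.794 -2.281
v 0.692 3.557 -0.699
v 0.511 4.437 -2.577
v 0.413 3.2 -0.995
v 0.527 4.011 -2.909
v 0.43 2.774 -1.328
v 0.833 3.65 -3.172
v 0.736 2.414 -1.591
v 1.331 3.47 -3.282
v 1.234 2.233 -1.701
v 1.863 3.527 -3.205
v 1.766 2.291 -1.623
v 2.261 3.804 -2.964
v 2.163 2.568 -1.382
f 2 1 4
f 2 4 3
f 4 1 5
f 4 5 3
f 5 1 6
f 5 6 3
f 6 1 7
f 6 7 3
f 7 1 8
f 7 8 3
f 8 1 9
f 8 9 3
f 9 1 10
f 9 10 3
f 10 1 11
f 10 11 3
f 11 1 12
f 11 12 3
f 12 1 13
f 12 13 3
f 13 1 14
f 13 14 3
f 14 1 15
f 14 15 3
f 15 1 16
f 15 16 3
f 16 1 17
f 16 17 3
f 17 1 18
f 17 18 3
f 18 1 2
f 18 2 3
f 19 30 24
f 19 24 20
f 19 20 26
f 19 26 29
f 19 29 30
f 20 24 28
f 24 30 23
f 30 29 21
f 29 26 25
f 26 20 27
f 22 28 23
f 22 23 21
f 22 21 25
f 22 25 27
f 22 27 28
f 23 28 24
f 21 23 30
f 25 21 29
f 27 25 26
f 28 27 20
f 32 31 35
f 32 35 33
f 33 35 36
f 33 36 34
f 35 31 37
f 35 37 36
f 36 37 38
f 36 38 34
f 37 31 39
f 37 39 38
f 38 39 40
f 38 40 34
f 39 31 41
f 39 41 40
f 40 41 42
f 40 42 34
f 41 31 43
f 41 43 42
f 42 43 44
f 42 44 34
f 43 31 45
f 43 45 44
f 44 45 46
f 44 46 34
f 45 31 47
f 45 47 46
f 46 47 48
f 46 48 34
f 47 31 49
f 47 49 48
f 48 49 50
f 48 50 34
f 49 31 51
f 49 51 50
f 50 51 52
f 50 52 34
f 51 31 53
f 51 53 52
f 52 53 54
f 52 54 34
f 53 31 32
f 53 32 54
f 54 32 33
f 54 33 34



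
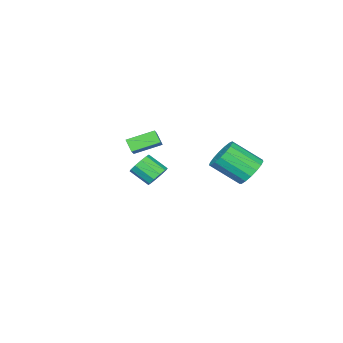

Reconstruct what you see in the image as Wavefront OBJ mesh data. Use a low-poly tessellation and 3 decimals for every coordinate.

v -1.244 4.087 0.045
v -0.459 4.654 0.248
v 0.269 3.221 1.439
v -0.516 2.653 1.235
v -0.773 4.772 0.582
v -0.046 3.339 1.773
v -1.196 4.733 0.793
v -0.468 3.3 1.984
v -1.629 4.545 0.833
v -0.902 3.112 2.023
v -1.974 4.253 0.692
v -1.247 2.82 1.882
v -2.152 3.922 0.402
v -1.425 2.489 1.593
v -2.122 3.629 0.031
v -1.394 2.196 1.222
v -1.89 3.441 -0.337
v -1.163 2.008 0.854
v -1.511 3.401 -0.618
v -0.783 1.968 0.573
v -1.07 3.517 -0.746
v -0.342 2.084 0.444
v -0.669 3.764 -0.694
v 0.059 2.331 0.496
v -0.4 4.085 -0.473
v 0.328 2.652 0.718
v -0.324 4.406 -0.132
v 0.404 2.973 1.058
v 1.13 0.115 1.718
v 0.962 -0.413 2.335
v 1.918 0.634 2.376
v 1.75 0.105 2.994
v 2.25 -0.885 1.166
v 2.082 -1.414 1.784
v 3.038 -0.367 1.825
v 2.87 -0.895 2.442
v -1.543 -2.413 -2.668
v -1.035 -2.671 -3.186
v -0.789 -3.784 -2.391
v -1.297 -3.527 -1.872
v -0.802 -2.397 -2.874
v -0.555 -3.51 -2.079
v -0.852 -2.129 -2.484
v -0.605 -3.242 -1.689
v -1.166 -1.97 -2.164
v -0.919 -3.083 -1.369
v -1.624 -1.98 -2.036
v -1.377 -3.093 -1.241
v -2.051 -2.156 -2.149
v -1.805 -3.269 -1.354
v -2.285 -2.43 -2.461
v -2.038 -3.543 -1.666
v -2.235 -2.698 -2.851
v -1.988 -3.811 -2.056
v -1.921 -2.857 -3.171
v -1.674 -3.97 -2.376
v -1.463 -2.847 -3.299
v -1.216 -3.96 -2.504
f 2 1 5
f 2 5 3
f 3 5 6
f 3 6 4
f 5 1 7
f 5 7 6
f 6 7 8
f 6 8 4
f 7 1 9
f 7 9 8
f 8 9 10
f 8 10 4
f 9 1 11
f 9 11 10
f 10 11 12
f 10 12 4
f 11 1 13
f 11 13 12
f 12 13 14
f 12 14 4
f 13 1 15
f 13 15 14
f 14 15 16
f 14 16 4
f 15 1 17
f 15 17 16
f 16 17 18
f 16 18 4
f 17 1 19
f 17 19 18
f 18 19 20
f 18 20 4
f 19 1 21
f 19 21 20
f 20 21 22
f 20 22 4
f 21 1 23
f 21 23 22
f 22 23 24
f 22 24 4
f 23 1 25
f 23 25 24
f 24 25 26
f 24 26 4
f 25 1 27
f 25 27 26
f 26 27 28
f 26 28 4
f 27 1 2
f 27 2 28
f 28 2 3
f 28 3 4
f 30 32 29
f 33 30 29
f 29 32 31
f 31 33 29
f 30 36 32
f 34 30 33
f 34 36 30
f 32 36 31
f 35 33 31
f 31 36 35
f 35 34 33
f 36 34 35
f 38 37 41
f 38 41 39
f 39 41 42
f 39 42 40
f 41 37 43
f 41 43 42
f 42 43 44
f 42 44 40
f 43 37 45
f 43 45 44
f 44 45 46
f 44 46 40
f 45 37 47
f 45 47 46
f 46 47 48
f 46 48 40
f 47 37 49
f 47 49 48
f 48 49 50
f 48 50 40
f 49 37 51
f 49 51 50
f 50 51 52
f 50 52 40
f 51 37 53
f 51 53 52
f 52 53 54
f 52 54 40
f 53 37 55
f 53 55 54
f 54 55 56
f 54 56 40
f 55 37 57
f 55 57 56
f 56 57 58
f 56 58 40
f 57 37 38
f 57 38 58
f 58 38 39
f 58 39 40



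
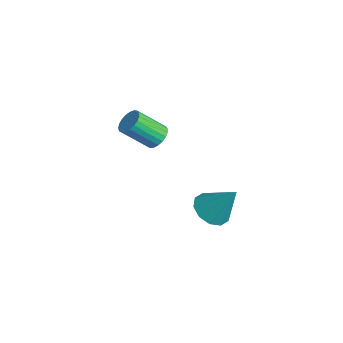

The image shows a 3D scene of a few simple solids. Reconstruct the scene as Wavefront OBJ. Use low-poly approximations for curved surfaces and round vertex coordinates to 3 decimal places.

v -2.155 1.058 -3.644
v -1.659 1.56 -4.152
v -1.405 1.762 -2.216
v -2.112 1.828 -4.046
v -2.583 1.802 -3.786
v -2.889 1.492 -3.472
v -2.916 1.016 -3.224
v -2.652 0.556 -3.136
v -2.198 0.288 -3.242
v -1.728 0.314 -3.502
v -1.421 0.624 -3.816
v -1.395 1.1 -4.064
v -2.894 -0.944 0.909
v -2.625 -1.354 0.582
v -2.957 -2.387 1.603
v -3.226 -1.976 1.931
v -2.442 -1.273 0.723
v -2.774 -2.306 1.744
v -2.336 -1.136 0.897
v -2.668 -2.169 1.918
v -2.327 -0.965 1.072
v -2.659 -1.998 2.093
v -2.416 -0.79 1.22
v -2.748 -1.823 2.241
v -2.588 -0.642 1.314
v -2.92 -1.675 2.335
v -2.812 -0.546 1.338
v -3.145 -1.579 2.359
v -3.051 -0.519 1.288
v -3.383 -1.552 2.309
v -3.263 -0.565 1.172
v -3.595 -1.598 2.193
v -3.41 -0.677 1.011
v -3.742 -1.71 2.032
v -3.469 -0.835 0.833
v -3.801 -1.868 1.854
v -3.428 -1.011 0.667
v -3.76 -2.044 1.689
v -3.294 -1.176 0.544
v -3.627 -2.209 1.565
v -3.092 -1.301 0.484
v -3.424 -2.334 1.505
v -2.855 -1.364 0.497
v -3.187 -2.397 1.518
f 2 1 4
f 2 4 3
f 4 1 5
f 4 5 3
f 5 1 6
f 5 6 3
f 6 1 7
f 6 7 3
f 7 1 8
f 7 8 3
f 8 1 9
f 8 9 3
f 9 1 10
f 9 10 3
f 10 1 11
f 10 11 3
f 11 1 12
f 11 12 3
f 12 1 2
f 12 2 3
f 14 13 17
f 14 17 15
f 15 17 18
f 15 18 16
f 17 13 19
f 17 19 18
f 18 19 20
f 18 20 16
f 19 13 21
f 19 21 20
f 20 21 22
f 20 22 16
f 21 13 23
f 21 23 22
f 22 23 24
f 22 24 16
f 23 13 25
f 23 25 24
f 24 25 26
f 24 26 16
f 25 13 27
f 25 27 26
f 26 27 28
f 26 28 16
f 27 13 29
f 27 29 28
f 28 29 30
f 28 30 16
f 29 13 31
f 29 31 30
f 30 31 32
f 30 32 16
f 31 13 33
f 31 33 32
f 32 33 34
f 32 34 16
f 33 13 35
f 33 35 34
f 34 35 36
f 34 36 16
f 35 13 37
f 35 37 36
f 36 37 38
f 36 38 16
f 37 13 39
f 37 39 38
f 38 39 40
f 38 40 16
f 39 13 41
f 39 41 40
f 40 41 42
f 40 42 16
f 41 13 43
f 41 43 42
f 42 43 44
f 42 44 16
f 43 13 14
f 43 14 44
f 44 14 15
f 44 15 16



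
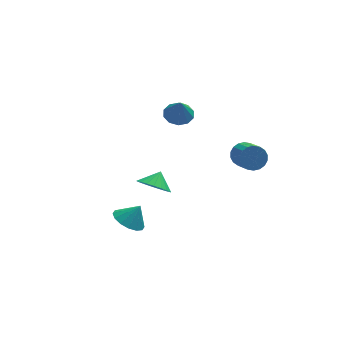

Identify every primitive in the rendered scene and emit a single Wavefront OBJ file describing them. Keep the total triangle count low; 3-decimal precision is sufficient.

v -2.468 -3.452 -1.787
v -1.676 -3.209 -2.329
v -1.792 -3.348 -0.753
v -1.905 -2.763 -2.223
v -2.286 -2.502 -2.001
v -2.715 -2.495 -1.721
v -3.078 -2.745 -1.459
v -3.278 -3.183 -1.285
v -3.26 -3.694 -1.246
v -3.03 -4.14 -1.351
v -2.65 -4.401 -1.574
v -2.22 -4.408 -1.854
v -1.857 -4.159 -2.115
v -1.658 -3.72 -2.29
v 1.743 3.365 0.874
v 2.522 2.941 0.721
v 1.757 2.895 2.246
v 2.638 3.456 0.896
v 2.413 3.936 1.063
v 1.932 4.198 1.158
v 1.378 4.142 1.144
v 0.964 3.789 1.027
v 0.848 3.275 0.852
v 1.074 2.794 0.685
v 1.555 2.532 0.591
v 2.108 2.588 0.604
v 3.89 -3.33 2.604
v 4.561 -3.052 2.915
v 4.74 -4.372 3.707
v 4.07 -4.65 3.396
v 4.318 -2.946 3.146
v 4.497 -4.266 3.938
v 3.99 -2.917 3.27
v 4.17 -4.237 4.062
v 3.642 -2.969 3.261
v 3.822 -4.289 4.054
v 3.344 -3.093 3.123
v 3.523 -4.413 3.915
v 3.154 -3.263 2.882
v 3.333 -4.583 3.674
v 3.109 -3.447 2.585
v 3.289 -4.767 3.378
v 3.22 -3.608 2.293
v 3.399 -4.928 3.085
v 3.463 -3.714 2.062
v 3.642 -5.034 2.854
v 3.79 -3.743 1.938
v 3.97 -5.063 2.73
v 4.138 -3.691 1.946
v 4.318 -5.011 2.739
v 4.437 -3.567 2.085
v 4.616 -4.887 2.877
v 4.627 -3.397 2.326
v 4.806 -4.717 3.118
v 4.671 -3.213 2.622
v 4.851 -4.533 3.415
v -0.021 1.905 -4.151
v 0.627 2.242 -4.932
v 0.521 2.535 -3.429
v 0.3 2.543 -4.948
v -0.084 2.733 -4.826
v -0.456 2.78 -4.587
v -0.753 2.676 -4.273
v -0.924 2.439 -3.937
v -0.938 2.109 -3.639
v -0.794 1.745 -3.429
v -0.517 1.408 -3.343
v -0.153 1.157 -3.398
v 0.233 1.035 -3.582
v 0.575 1.064 -3.865
v 0.814 1.239 -4.197
v 0.909 1.528 -4.521
v 0.843 1.883 -4.781
f 2 1 4
f 2 4 3
f 4 1 5
f 4 5 3
f 5 1 6
f 5 6 3
f 6 1 7
f 6 7 3
f 7 1 8
f 7 8 3
f 8 1 9
f 8 9 3
f 9 1 10
f 9 10 3
f 10 1 11
f 10 11 3
f 11 1 12
f 11 12 3
f 12 1 13
f 12 13 3
f 13 1 14
f 13 14 3
f 14 1 2
f 14 2 3
f 16 15 18
f 16 18 17
f 18 15 19
f 18 19 17
f 19 15 20
f 19 20 17
f 20 15 21
f 20 21 17
f 21 15 22
f 21 22 17
f 22 15 23
f 22 23 17
f 23 15 24
f 23 24 17
f 24 15 25
f 24 25 17
f 25 15 26
f 25 26 17
f 26 15 16
f 26 16 17
f 28 27 31
f 28 31 29
f 29 31 32
f 29 32 30
f 31 27 33
f 31 33 32
f 32 33 34
f 32 34 30
f 33 27 35
f 33 35 34
f 34 35 36
f 34 36 30
f 35 27 37
f 35 37 36
f 36 37 38
f 36 38 30
f 37 27 39
f 37 39 38
f 38 39 40
f 38 40 30
f 39 27 41
f 39 41 40
f 40 41 42
f 40 42 30
f 41 27 43
f 41 43 42
f 42 43 44
f 42 44 30
f 43 27 45
f 43 45 44
f 44 45 46
f 44 46 30
f 45 27 47
f 45 47 46
f 46 47 48
f 46 48 30
f 47 27 49
f 47 49 48
f 48 49 50
f 48 50 30
f 49 27 51
f 49 51 50
f 50 51 52
f 50 52 30
f 51 27 53
f 51 53 52
f 52 53 54
f 52 54 30
f 53 27 55
f 53 55 54
f 54 55 56
f 54 56 30
f 55 27 28
f 55 28 56
f 56 28 29
f 56 29 30
f 58 57 60
f 58 60 59
f 60 57 61
f 60 61 59
f 61 57 62
f 61 62 59
f 62 57 63
f 62 63 59
f 63 57 64
f 63 64 59
f 64 57 65
f 64 65 59
f 65 57 66
f 65 66 59
f 66 57 67
f 66 67 59
f 67 57 68
f 67 68 59
f 68 57 69
f 68 69 59
f 69 57 70
f 69 70 59
f 70 57 71
f 70 71 59
f 71 57 72
f 71 72 59
f 72 57 73
f 72 73 59
f 73 57 58
f 73 58 59



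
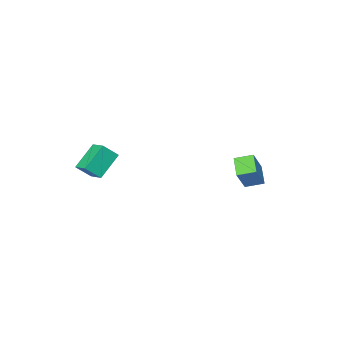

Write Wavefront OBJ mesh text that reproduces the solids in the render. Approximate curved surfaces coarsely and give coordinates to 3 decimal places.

v -4.229 2.627 -2.648
v -3.176 3.025 -1.347
v -4.892 3.412 -2.351
v -3.84 3.81 -1.05
v -3.58 3.47 -3.43
v -2.528 3.868 -2.129
v -4.244 4.255 -3.133
v -3.191 4.653 -1.832
v 2.872 -1.389 -2.205
v 1.577 -1.463 -0.972
v 3.055 -0.396 -1.954
v 1.76 -0.47 -0.72
v 3.64 -1.73 -1.42
v 2.345 -1.804 -0.186
v 3.823 -0.737 -1.168
v 2.528 -0.811 0.065
f 2 4 1
f 5 2 1
f 1 4 3
f 3 5 1
f 2 8 4
f 6 2 5
f 6 8 2
f 4 8 3
f 7 5 3
f 3 8 7
f 7 6 5
f 8 6 7
f 10 12 9
f 13 10 9
f 9 12 11
f 11 13 9
f 10 16 12
f 14 10 13
f 14 16 10
f 12 16 11
f 15 13 11
f 11 16 15
f 15 14 13
f 16 14 15



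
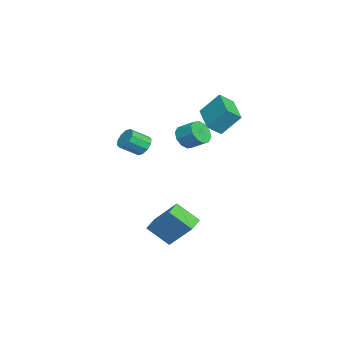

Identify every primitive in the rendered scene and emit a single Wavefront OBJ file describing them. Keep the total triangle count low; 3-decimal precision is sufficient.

v -2.823 2.695 2.967
v -2.446 1.923 3.604
v -2.771 3.798 4.272
v -2.394 3.026 4.91
v -0.886 3.214 2.45
v -0.509 2.442 3.088
v -0.834 4.317 3.756
v -0.457 3.545 4.393
v 1.975 -0.271 -2.992
v 2.635 1.003 -1.459
v 2.172 0.977 -4.114
v 2.832 2.252 -2.581
v 3.068 -0.612 -3.179
v 3.728 0.663 -1.646
v 3.265 0.637 -4.301
v 3.925 1.911 -2.768
v -2.807 -1.261 0.671
v -2.353 -0.804 1.034
v -1.919 -1.821 1.772
v -2.373 -2.279 1.409
v -2.752 -0.813 1.257
v -2.318 -1.83 1.995
v -3.173 -0.993 1.256
v -2.738 -2.01 1.994
v -3.453 -1.276 1.031
v -3.019 -2.293 1.77
v -3.487 -1.553 0.669
v -3.053 -2.57 1.407
v -3.261 -1.719 0.308
v -2.827 -2.736 1.046
v -2.862 -1.71 0.085
v -2.428 -2.727 0.823
v -2.442 -1.53 0.086
v -2.007 -2.547 0.824
v -2.161 -1.247 0.31
v -1.727 -2.264 1.049
v -2.127 -0.97 0.673
v -1.693 -1.987 1.411
v 0.942 1.335 2.839
v 1.463 1.493 2.226
v 1.9 2.384 2.828
v 1.378 2.225 3.441
v 1.039 1.758 2.143
v 1.475 2.648 2.745
v 0.577 1.86 2.326
v 1.014 2.751 2.928
v 0.255 1.763 2.705
v 0.692 2.653 3.306
v 0.195 1.501 3.135
v 0.632 2.392 3.737
v 0.42 1.176 3.452
v 0.857 2.067 4.054
v 0.845 0.912 3.535
v 1.281 1.802 4.137
v 1.306 0.809 3.352
v 1.743 1.7 3.954
v 1.628 0.907 2.974
v 2.065 1.797 3.575
v 1.688 1.168 2.543
v 2.125 2.059 3.145
f 2 4 1
f 5 2 1
f 1 4 3
f 3 5 1
f 2 8 4
f 6 2 5
f 6 8 2
f 4 8 3
f 7 5 3
f 3 8 7
f 7 6 5
f 8 6 7
f 10 12 9
f 13 10 9
f 9 12 11
f 11 13 9
f 10 16 12
f 14 10 13
f 14 16 10
f 12 16 11
f 15 13 11
f 11 16 15
f 15 14 13
f 16 14 15
f 18 17 21
f 18 21 19
f 19 21 22
f 19 22 20
f 21 17 23
f 21 23 22
f 22 23 24
f 22 24 20
f 23 17 25
f 23 25 24
f 24 25 26
f 24 26 20
f 25 17 27
f 25 27 26
f 26 27 28
f 26 28 20
f 27 17 29
f 27 29 28
f 28 29 30
f 28 30 20
f 29 17 31
f 29 31 30
f 30 31 32
f 30 32 20
f 31 17 33
f 31 33 32
f 32 33 34
f 32 34 20
f 33 17 35
f 33 35 34
f 34 35 36
f 34 36 20
f 35 17 37
f 35 37 36
f 36 37 38
f 36 38 20
f 37 17 18
f 37 18 38
f 38 18 19
f 38 19 20
f 40 39 43
f 40 43 41
f 41 43 44
f 41 44 42
f 43 39 45
f 43 45 44
f 44 45 46
f 44 46 42
f 45 39 47
f 45 47 46
f 46 47 48
f 46 48 42
f 47 39 49
f 47 49 48
f 48 49 50
f 48 50 42
f 49 39 51
f 49 51 50
f 50 51 52
f 50 52 42
f 51 39 53
f 51 53 52
f 52 53 54
f 52 54 42
f 53 39 55
f 53 55 54
f 54 55 56
f 54 56 42
f 55 39 57
f 55 57 56
f 56 57 58
f 56 58 42
f 57 39 59
f 57 59 58
f 58 59 60
f 58 60 42
f 59 39 40
f 59 40 60
f 60 40 41
f 60 41 42



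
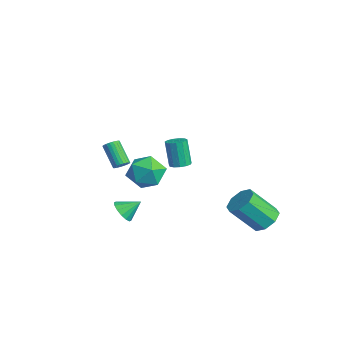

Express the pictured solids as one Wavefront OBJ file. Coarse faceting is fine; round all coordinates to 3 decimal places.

v 3.227 -4.087 -2.032
v 3.533 -3.726 -2.627
v 3.453 -3.153 -1.348
v 3.152 -3.629 -2.634
v 2.791 -3.655 -2.48
v 2.547 -3.796 -2.206
v 2.485 -4.016 -1.885
v 2.622 -4.255 -1.604
v 2.921 -4.449 -1.438
v 3.302 -4.546 -1.431
v 3.663 -4.52 -1.585
v 3.908 -4.378 -1.859
v 3.97 -4.159 -2.179
v 3.833 -3.92 -2.46
v 2.773 -0.725 0.6
v 3.125 -1.204 0.683
v 2.66 -1.273 2.244
v 2.307 -0.795 2.16
v 3.315 -0.932 0.752
v 2.849 -1.002 2.313
v 3.332 -0.595 0.772
v 2.867 -0.665 2.333
v 3.172 -0.3 0.738
v 2.707 -0.369 2.298
v 2.885 -0.139 0.659
v 2.42 -0.208 2.22
v 2.563 -0.164 0.562
v 2.097 -0.234 2.123
v 2.307 -0.368 0.477
v 1.841 -0.438 2.037
v 2.198 -0.685 0.43
v 1.733 -0.754 1.991
v 2.273 -1.015 0.438
v 1.807 -1.084 1.998
v 2.506 -1.253 0.497
v 2.04 -1.322 2.057
v 2.823 -1.323 0.588
v 2.358 -1.393 2.149
v 1.088 -1.494 0.008
v 1.778 -1.505 -0.96
v 1.922 -3.115 0.62
v 2.612 -3.126 -0.348
v 2.77 -2.294 0.486
v 2.255 -1.292 0.108
v 1.445 -3.328 -0.448
v 0.93 -2.326 -0.826
v 1.999 -2.638 -1.241
v 2.818 -1.999 -0.664
v 0.882 -2.621 0.324
v 1.701 -1.982 0.901
v -2.821 -2.129 -2.285
v -2.448 -2.144 -1.937
v -3.566 -2.385 -0.748
v -3.939 -2.371 -1.095
v -2.492 -1.95 -1.939
v -3.61 -2.191 -0.75
v -2.586 -1.783 -1.993
v -3.704 -2.025 -0.804
v -2.715 -1.669 -2.092
v -3.833 -1.91 -0.903
v -2.861 -1.625 -2.22
v -3.979 -1.866 -1.031
v -3.001 -1.658 -2.358
v -4.119 -1.899 -1.169
v -3.113 -1.762 -2.485
v -4.231 -2.003 -1.296
v -3.181 -1.923 -2.581
v -4.299 -2.164 -1.392
v -3.194 -2.115 -2.632
v -4.312 -2.356 -1.443
v -3.15 -2.309 -2.63
v -4.268 -2.55 -1.441
v -3.056 -2.475 -2.576
v -4.174 -2.717 -1.387
v -2.927 -2.59 -2.477
v -4.045 -2.831 -1.288
v -2.781 -2.634 -2.349
v -3.899 -2.875 -1.16
v -2.641 -2.601 -2.211
v -3.759 -2.842 -1.022
v -2.529 -2.497 -2.084
v -3.647 -2.738 -0.895
v -2.461 -2.336 -1.988
v -3.579 -2.577 -0.799
v 3.723 3.829 -4.106
v 4.573 3.429 -4.246
v 4.187 2.051 -2.654
v 3.337 2.451 -2.514
v 4.599 3.975 -3.767
v 4.212 2.597 -2.175
v 4.111 4.436 -3.486
v 3.725 3.058 -1.895
v 3.396 4.541 -3.568
v 3.01 3.163 -1.977
v 2.873 4.229 -3.966
v 2.487 2.851 -2.374
v 2.848 3.683 -4.445
v 2.461 2.305 -2.853
v 3.335 3.222 -4.725
v 2.949 1.844 -3.134
v 4.05 3.117 -4.643
v 3.664 1.739 -3.052
f 2 1 4
f 2 4 3
f 4 1 5
f 4 5 3
f 5 1 6
f 5 6 3
f 6 1 7
f 6 7 3
f 7 1 8
f 7 8 3
f 8 1 9
f 8 9 3
f 9 1 10
f 9 10 3
f 10 1 11
f 10 11 3
f 11 1 12
f 11 12 3
f 12 1 13
f 12 13 3
f 13 1 14
f 13 14 3
f 14 1 2
f 14 2 3
f 16 15 19
f 16 19 17
f 17 19 20
f 17 20 18
f 19 15 21
f 19 21 20
f 20 21 22
f 20 22 18
f 21 15 23
f 21 23 22
f 22 23 24
f 22 24 18
f 23 15 25
f 23 25 24
f 24 25 26
f 24 26 18
f 25 15 27
f 25 27 26
f 26 27 28
f 26 28 18
f 27 15 29
f 27 29 28
f 28 29 30
f 28 30 18
f 29 15 31
f 29 31 30
f 30 31 32
f 30 32 18
f 31 15 33
f 31 33 32
f 32 33 34
f 32 34 18
f 33 15 35
f 33 35 34
f 34 35 36
f 34 36 18
f 35 15 37
f 35 37 36
f 36 37 38
f 36 38 18
f 37 15 16
f 37 16 38
f 38 16 17
f 38 17 18
f 39 50 44
f 39 44 40
f 39 40 46
f 39 46 49
f 39 49 50
f 40 44 48
f 44 50 43
f 50 49 41
f 49 46 45
f 46 40 47
f 42 48 43
f 42 43 41
f 42 41 45
f 42 45 47
f 42 47 48
f 43 48 44
f 41 43 50
f 45 41 49
f 47 45 46
f 48 47 40
f 52 51 55
f 52 55 53
f 53 55 56
f 53 56 54
f 55 51 57
f 55 57 56
f 56 57 58
f 56 58 54
f 57 51 59
f 57 59 58
f 58 59 60
f 58 60 54
f 59 51 61
f 59 61 60
f 60 61 62
f 60 62 54
f 61 51 63
f 61 63 62
f 62 63 64
f 62 64 54
f 63 51 65
f 63 65 64
f 64 65 66
f 64 66 54
f 65 51 67
f 65 67 66
f 66 67 68
f 66 68 54
f 67 51 69
f 67 69 68
f 68 69 70
f 68 70 54
f 69 51 71
f 69 71 70
f 70 71 72
f 70 72 54
f 71 51 73
f 71 73 72
f 72 73 74
f 72 74 54
f 73 51 75
f 73 75 74
f 74 75 76
f 74 76 54
f 75 51 77
f 75 77 76
f 76 77 78
f 76 78 54
f 77 51 79
f 77 79 78
f 78 79 80
f 78 80 54
f 79 51 81
f 79 81 80
f 80 81 82
f 80 82 54
f 81 51 83
f 81 83 82
f 82 83 84
f 82 84 54
f 83 51 52
f 83 52 84
f 84 52 53
f 84 53 54
f 86 85 89
f 86 89 87
f 87 89 90
f 87 90 88
f 89 85 91
f 89 91 90
f 90 91 92
f 90 92 88
f 91 85 93
f 91 93 92
f 92 93 94
f 92 94 88
f 93 85 95
f 93 95 94
f 94 95 96
f 94 96 88
f 95 85 97
f 95 97 96
f 96 97 98
f 96 98 88
f 97 85 99
f 97 99 98
f 98 99 100
f 98 100 88
f 99 85 101
f 99 101 100
f 100 101 102
f 100 102 88
f 101 85 86
f 101 86 102
f 102 86 87
f 102 87 88

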